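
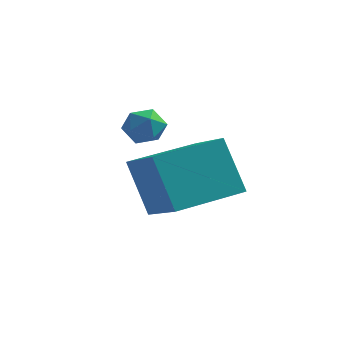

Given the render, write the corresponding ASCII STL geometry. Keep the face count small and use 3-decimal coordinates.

solid 
facet normal 0.066 -0.132 0.989
outer loop
vertex -0.119 2.049 4.22
vertex -0.568 1.577 4.187
vertex 0.064 1.43 4.125
endloop
endfacet
facet normal 0.688 0.093 0.720
outer loop
vertex -0.119 2.049 4.22
vertex 0.064 1.43 4.125
vertex 0.351 1.91 3.789
endloop
endfacet
facet normal 0.573 0.719 0.394
outer loop
vertex -0.119 2.049 4.22
vertex 0.351 1.91 3.789
vertex -0.104 2.353 3.643
endloop
endfacet
facet normal -0.118 0.880 0.460
outer loop
vertex -0.119 2.049 4.22
vertex -0.104 2.353 3.643
vertex -0.672 2.148 3.889
endloop
endfacet
facet normal -0.433 0.354 0.829
outer loop
vertex -0.119 2.049 4.22
vertex -0.672 2.148 3.889
vertex -0.568 1.577 4.187
endloop
endfacet
facet normal 0.898 -0.377 0.228
outer loop
vertex 0.351 1.91 3.789
vertex 0.064 1.43 4.125
vertex 0.192 1.352 3.491
endloop
endfacet
facet normal -0.107 -0.741 0.663
outer loop
vertex 0.064 1.43 4.125
vertex -0.568 1.577 4.187
vertex -0.376 1.147 3.737
endloop
endfacet
facet normal -0.914 0.045 0.404
outer loop
vertex -0.568 1.577 4.187
vertex -0.672 2.148 3.889
vertex -0.831 1.59 3.591
endloop
endfacet
facet normal -0.406 0.894 -0.192
outer loop
vertex -0.672 2.148 3.889
vertex -0.104 2.353 3.643
vertex -0.544 2.07 3.255
endloop
endfacet
facet normal 0.713 0.633 -0.301
outer loop
vertex -0.104 2.353 3.643
vertex 0.351 1.91 3.789
vertex 0.088 1.923 3.193
endloop
endfacet
facet normal 0.118 -0.880 -0.460
outer loop
vertex -0.361 1.451 3.16
vertex 0.192 1.352 3.491
vertex -0.376 1.147 3.737
endloop
endfacet
facet normal -0.573 -0.719 -0.394
outer loop
vertex -0.361 1.451 3.16
vertex -0.376 1.147 3.737
vertex -0.831 1.59 3.591
endloop
endfacet
facet normal -0.688 -0.093 -0.720
outer loop
vertex -0.361 1.451 3.16
vertex -0.831 1.59 3.591
vertex -0.544 2.07 3.255
endloop
endfacet
facet normal -0.066 0.132 -0.989
outer loop
vertex -0.361 1.451 3.16
vertex -0.544 2.07 3.255
vertex 0.088 1.923 3.193
endloop
endfacet
facet normal 0.433 -0.354 -0.829
outer loop
vertex -0.361 1.451 3.16
vertex 0.088 1.923 3.193
vertex 0.192 1.352 3.491
endloop
endfacet
facet normal 0.406 -0.894 0.192
outer loop
vertex -0.376 1.147 3.737
vertex 0.192 1.352 3.491
vertex 0.064 1.43 4.125
endloop
endfacet
facet normal -0.713 -0.633 0.301
outer loop
vertex -0.831 1.59 3.591
vertex -0.376 1.147 3.737
vertex -0.568 1.577 4.187
endloop
endfacet
facet normal -0.898 0.377 -0.228
outer loop
vertex -0.544 2.07 3.255
vertex -0.831 1.59 3.591
vertex -0.672 2.148 3.889
endloop
endfacet
facet normal 0.107 0.741 -0.663
outer loop
vertex 0.088 1.923 3.193
vertex -0.544 2.07 3.255
vertex -0.104 2.353 3.643
endloop
endfacet
facet normal 0.914 -0.045 -0.404
outer loop
vertex 0.192 1.352 3.491
vertex 0.088 1.923 3.193
vertex 0.351 1.91 3.789
endloop
endfacet
facet normal -0.632 -0.764 -0.129
outer loop
vertex 1.365 -1.534 4.109
vertex 0.189 -0.427 3.314
vertex 2.107 -1.881 2.529
endloop
endfacet
facet normal 0.653 -0.615 0.442
outer loop
vertex 3.371 -0.353 2.786
vertex 1.365 -1.534 4.109
vertex 2.107 -1.881 2.529
endloop
endfacet
facet normal -0.632 -0.764 -0.128
outer loop
vertex 2.107 -1.881 2.529
vertex 0.189 -0.427 3.314
vertex 0.931 -0.775 1.733
endloop
endfacet
facet normal 0.417 -0.196 -0.888
outer loop
vertex 0.931 -0.775 1.733
vertex 3.371 -0.353 2.786
vertex 2.107 -1.881 2.529
endloop
endfacet
facet normal -0.417 0.195 0.888
outer loop
vertex 1.365 -1.534 4.109
vertex 1.453 1.101 3.571
vertex 0.189 -0.427 3.314
endloop
endfacet
facet normal 0.653 -0.615 0.442
outer loop
vertex 2.629 -0.005 4.367
vertex 1.365 -1.534 4.109
vertex 3.371 -0.353 2.786
endloop
endfacet
facet normal -0.417 0.195 0.888
outer loop
vertex 2.629 -0.005 4.367
vertex 1.453 1.101 3.571
vertex 1.365 -1.534 4.109
endloop
endfacet
facet normal -0.653 0.615 -0.442
outer loop
vertex 0.189 -0.427 3.314
vertex 1.453 1.101 3.571
vertex 0.931 -0.775 1.733
endloop
endfacet
facet normal 0.417 -0.195 -0.888
outer loop
vertex 2.195 0.754 1.991
vertex 3.371 -0.353 2.786
vertex 0.931 -0.775 1.733
endloop
endfacet
facet normal -0.653 0.615 -0.442
outer loop
vertex 0.931 -0.775 1.733
vertex 1.453 1.101 3.571
vertex 2.195 0.754 1.991
endloop
endfacet
facet normal 0.632 0.764 0.129
outer loop
vertex 2.195 0.754 1.991
vertex 2.629 -0.005 4.367
vertex 3.371 -0.353 2.786
endloop
endfacet
facet normal 0.632 0.764 0.129
outer loop
vertex 1.453 1.101 3.571
vertex 2.629 -0.005 4.367
vertex 2.195 0.754 1.991
endloop
endfacet

endsolid


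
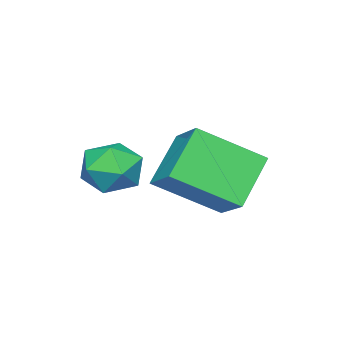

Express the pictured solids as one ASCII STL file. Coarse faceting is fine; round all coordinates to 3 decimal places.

solid 
facet normal -0.721 -0.028 0.692
outer loop
vertex -2.462 2.715 -0.943
vertex -3.56 4.152 -2.029
vertex -3.097 1.698 -1.646
endloop
endfacet
facet normal 0.521 -0.681 0.515
outer loop
vertex -1.82 1.748 -2.871
vertex -2.462 2.715 -0.943
vertex -3.097 1.698 -1.646
endloop
endfacet
facet normal -0.722 -0.028 0.692
outer loop
vertex -3.097 1.698 -1.646
vertex -3.56 4.152 -2.029
vertex -4.195 3.135 -2.733
endloop
endfacet
facet normal -0.457 -0.732 -0.506
outer loop
vertex -4.195 3.135 -2.733
vertex -1.82 1.748 -2.871
vertex -3.097 1.698 -1.646
endloop
endfacet
facet normal 0.457 0.732 0.506
outer loop
vertex -2.462 2.715 -0.943
vertex -2.283 4.202 -3.254
vertex -3.56 4.152 -2.029
endloop
endfacet
facet normal 0.520 -0.681 0.515
outer loop
vertex -1.185 2.765 -2.167
vertex -2.462 2.715 -0.943
vertex -1.82 1.748 -2.871
endloop
endfacet
facet normal 0.457 0.732 0.506
outer loop
vertex -1.185 2.765 -2.167
vertex -2.283 4.202 -3.254
vertex -2.462 2.715 -0.943
endloop
endfacet
facet normal -0.520 0.681 -0.515
outer loop
vertex -3.56 4.152 -2.029
vertex -2.283 4.202 -3.254
vertex -4.195 3.135 -2.733
endloop
endfacet
facet normal -0.457 -0.732 -0.506
outer loop
vertex -2.918 3.185 -3.957
vertex -1.82 1.748 -2.871
vertex -4.195 3.135 -2.733
endloop
endfacet
facet normal -0.520 0.681 -0.515
outer loop
vertex -4.195 3.135 -2.733
vertex -2.283 4.202 -3.254
vertex -2.918 3.185 -3.957
endloop
endfacet
facet normal 0.721 0.028 -0.692
outer loop
vertex -2.918 3.185 -3.957
vertex -1.185 2.765 -2.167
vertex -1.82 1.748 -2.871
endloop
endfacet
facet normal 0.721 0.028 -0.692
outer loop
vertex -2.283 4.202 -3.254
vertex -1.185 2.765 -2.167
vertex -2.918 3.185 -3.957
endloop
endfacet
facet normal -0.927 -0.340 0.157
outer loop
vertex -2.524 0.841 -2.711
vertex -2.192 -0.031 -2.637
vertex -2.261 0.51 -1.876
endloop
endfacet
facet normal -0.856 0.328 0.400
outer loop
vertex -2.524 0.841 -2.711
vertex -2.261 0.51 -1.876
vertex -2.041 1.385 -2.124
endloop
endfacet
facet normal -0.655 0.741 -0.147
outer loop
vertex -2.524 0.841 -2.711
vertex -2.041 1.385 -2.124
vertex -1.836 1.385 -3.037
endloop
endfacet
facet normal -0.604 0.328 -0.727
outer loop
vertex -2.524 0.841 -2.711
vertex -1.836 1.385 -3.037
vertex -1.93 0.51 -3.354
endloop
endfacet
facet normal -0.772 -0.339 -0.538
outer loop
vertex -2.524 0.841 -2.711
vertex -1.93 0.51 -3.354
vertex -2.192 -0.031 -2.637
endloop
endfacet
facet normal -0.330 0.333 0.883
outer loop
vertex -2.041 1.385 -2.124
vertex -2.261 0.51 -1.876
vertex -1.41 0.85 -1.686
endloop
endfacet
facet normal -0.446 -0.748 0.491
outer loop
vertex -2.261 0.51 -1.876
vertex -2.192 -0.031 -2.637
vertex -1.504 -0.025 -2.003
endloop
endfacet
facet normal -0.193 -0.748 -0.635
outer loop
vertex -2.192 -0.031 -2.637
vertex -1.93 0.51 -3.354
vertex -1.299 -0.025 -2.916
endloop
endfacet
facet normal 0.077 0.332 -0.940
outer loop
vertex -1.93 0.51 -3.354
vertex -1.836 1.385 -3.037
vertex -1.079 0.85 -3.164
endloop
endfacet
facet normal -0.007 1.000 -0.002
outer loop
vertex -1.836 1.385 -3.037
vertex -2.041 1.385 -2.124
vertex -1.148 1.391 -2.403
endloop
endfacet
facet normal 0.604 -0.328 0.727
outer loop
vertex -0.816 0.519 -2.329
vertex -1.41 0.85 -1.686
vertex -1.504 -0.025 -2.003
endloop
endfacet
facet normal 0.655 -0.741 0.147
outer loop
vertex -0.816 0.519 -2.329
vertex -1.504 -0.025 -2.003
vertex -1.299 -0.025 -2.916
endloop
endfacet
facet normal 0.856 -0.328 -0.400
outer loop
vertex -0.816 0.519 -2.329
vertex -1.299 -0.025 -2.916
vertex -1.079 0.85 -3.164
endloop
endfacet
facet normal 0.927 0.340 -0.157
outer loop
vertex -0.816 0.519 -2.329
vertex -1.079 0.85 -3.164
vertex -1.148 1.391 -2.403
endloop
endfacet
facet normal 0.772 0.339 0.538
outer loop
vertex -0.816 0.519 -2.329
vertex -1.148 1.391 -2.403
vertex -1.41 0.85 -1.686
endloop
endfacet
facet normal -0.077 -0.332 0.940
outer loop
vertex -1.504 -0.025 -2.003
vertex -1.41 0.85 -1.686
vertex -2.261 0.51 -1.876
endloop
endfacet
facet normal 0.007 -1.000 0.002
outer loop
vertex -1.299 -0.025 -2.916
vertex -1.504 -0.025 -2.003
vertex -2.192 -0.031 -2.637
endloop
endfacet
facet normal 0.330 -0.333 -0.883
outer loop
vertex -1.079 0.85 -3.164
vertex -1.299 -0.025 -2.916
vertex -1.93 0.51 -3.354
endloop
endfacet
facet normal 0.446 0.748 -0.491
outer loop
vertex -1.148 1.391 -2.403
vertex -1.079 0.85 -3.164
vertex -1.836 1.385 -3.037
endloop
endfacet
facet normal 0.193 0.748 0.635
outer loop
vertex -1.41 0.85 -1.686
vertex -1.148 1.391 -2.403
vertex -2.041 1.385 -2.124
endloop
endfacet

endsolid


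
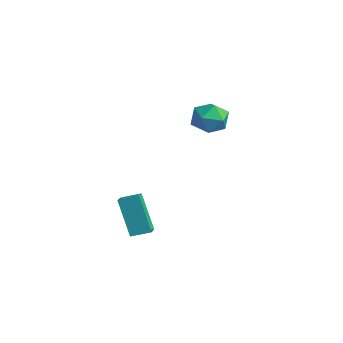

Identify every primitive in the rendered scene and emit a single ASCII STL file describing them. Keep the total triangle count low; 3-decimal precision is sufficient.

solid 
facet normal -0.359 -0.011 0.933
outer loop
vertex -0.576 2.739 3.305
vertex -0.409 1.723 3.357
vertex 0.327 2.382 3.648
endloop
endfacet
facet normal -0.054 0.617 0.785
outer loop
vertex -0.576 2.739 3.305
vertex 0.327 2.382 3.648
vertex 0.301 3.191 3.01
endloop
endfacet
facet normal -0.388 0.895 0.219
outer loop
vertex -0.576 2.739 3.305
vertex 0.301 3.191 3.01
vertex -0.452 3.032 2.325
endloop
endfacet
facet normal -0.898 0.439 0.018
outer loop
vertex -0.576 2.739 3.305
vertex -0.452 3.032 2.325
vertex -0.891 2.125 2.54
endloop
endfacet
facet normal -0.880 -0.121 0.460
outer loop
vertex -0.576 2.739 3.305
vertex -0.891 2.125 2.54
vertex -0.409 1.723 3.357
endloop
endfacet
facet normal 0.625 0.496 0.603
outer loop
vertex 0.301 3.191 3.01
vertex 0.327 2.382 3.648
vertex 1.011 2.455 2.88
endloop
endfacet
facet normal 0.132 -0.520 0.844
outer loop
vertex 0.327 2.382 3.648
vertex -0.409 1.723 3.357
vertex 0.572 1.548 3.095
endloop
endfacet
facet normal -0.711 -0.699 0.075
outer loop
vertex -0.409 1.723 3.357
vertex -0.891 2.125 2.54
vertex -0.181 1.389 2.41
endloop
endfacet
facet normal -0.740 0.207 -0.640
outer loop
vertex -0.891 2.125 2.54
vertex -0.452 3.032 2.325
vertex -0.207 2.198 1.772
endloop
endfacet
facet normal 0.085 0.946 -0.313
outer loop
vertex -0.452 3.032 2.325
vertex 0.301 3.191 3.01
vertex 0.529 2.857 2.063
endloop
endfacet
facet normal 0.898 -0.439 -0.018
outer loop
vertex 0.696 1.841 2.115
vertex 1.011 2.455 2.88
vertex 0.572 1.548 3.095
endloop
endfacet
facet normal 0.388 -0.895 -0.219
outer loop
vertex 0.696 1.841 2.115
vertex 0.572 1.548 3.095
vertex -0.181 1.389 2.41
endloop
endfacet
facet normal 0.054 -0.617 -0.785
outer loop
vertex 0.696 1.841 2.115
vertex -0.181 1.389 2.41
vertex -0.207 2.198 1.772
endloop
endfacet
facet normal 0.359 0.011 -0.933
outer loop
vertex 0.696 1.841 2.115
vertex -0.207 2.198 1.772
vertex 0.529 2.857 2.063
endloop
endfacet
facet normal 0.880 0.121 -0.460
outer loop
vertex 0.696 1.841 2.115
vertex 0.529 2.857 2.063
vertex 1.011 2.455 2.88
endloop
endfacet
facet normal 0.740 -0.207 0.640
outer loop
vertex 0.572 1.548 3.095
vertex 1.011 2.455 2.88
vertex 0.327 2.382 3.648
endloop
endfacet
facet normal -0.085 -0.946 0.313
outer loop
vertex -0.181 1.389 2.41
vertex 0.572 1.548 3.095
vertex -0.409 1.723 3.357
endloop
endfacet
facet normal -0.625 -0.496 -0.603
outer loop
vertex -0.207 2.198 1.772
vertex -0.181 1.389 2.41
vertex -0.891 2.125 2.54
endloop
endfacet
facet normal -0.132 0.520 -0.844
outer loop
vertex 0.529 2.857 2.063
vertex -0.207 2.198 1.772
vertex -0.452 3.032 2.325
endloop
endfacet
facet normal 0.711 0.699 -0.075
outer loop
vertex 1.011 2.455 2.88
vertex 0.529 2.857 2.063
vertex 0.301 3.191 3.01
endloop
endfacet
facet normal -0.757 0.579 -0.304
outer loop
vertex 2.826 -3.991 0.315
vertex 3.32 -3.195 0.6
vertex 3.699 -3.85 -1.59
endloop
endfacet
facet normal -0.504 -0.813 -0.291
outer loop
vertex 4.32 -4.325 -1.34
vertex 2.826 -3.991 0.315
vertex 3.699 -3.85 -1.59
endloop
endfacet
facet normal -0.756 0.579 -0.304
outer loop
vertex 3.699 -3.85 -1.59
vertex 3.32 -3.195 0.6
vertex 4.194 -3.054 -1.304
endloop
endfacet
facet normal 0.416 0.067 -0.907
outer loop
vertex 4.194 -3.054 -1.304
vertex 4.32 -4.325 -1.34
vertex 3.699 -3.85 -1.59
endloop
endfacet
facet normal -0.416 -0.067 0.907
outer loop
vertex 2.826 -3.991 0.315
vertex 3.941 -3.67 0.85
vertex 3.32 -3.195 0.6
endloop
endfacet
facet normal -0.505 -0.812 -0.292
outer loop
vertex 3.446 -4.466 0.564
vertex 2.826 -3.991 0.315
vertex 4.32 -4.325 -1.34
endloop
endfacet
facet normal -0.416 -0.067 0.907
outer loop
vertex 3.446 -4.466 0.564
vertex 3.941 -3.67 0.85
vertex 2.826 -3.991 0.315
endloop
endfacet
facet normal 0.504 0.813 0.292
outer loop
vertex 3.32 -3.195 0.6
vertex 3.941 -3.67 0.85
vertex 4.194 -3.054 -1.304
endloop
endfacet
facet normal 0.416 0.067 -0.907
outer loop
vertex 4.814 -3.529 -1.055
vertex 4.32 -4.325 -1.34
vertex 4.194 -3.054 -1.304
endloop
endfacet
facet normal 0.505 0.812 0.292
outer loop
vertex 4.194 -3.054 -1.304
vertex 3.941 -3.67 0.85
vertex 4.814 -3.529 -1.055
endloop
endfacet
facet normal 0.757 -0.579 0.304
outer loop
vertex 4.814 -3.529 -1.055
vertex 3.446 -4.466 0.564
vertex 4.32 -4.325 -1.34
endloop
endfacet
facet normal 0.756 -0.579 0.304
outer loop
vertex 3.941 -3.67 0.85
vertex 3.446 -4.466 0.564
vertex 4.814 -3.529 -1.055
endloop
endfacet

endsolid


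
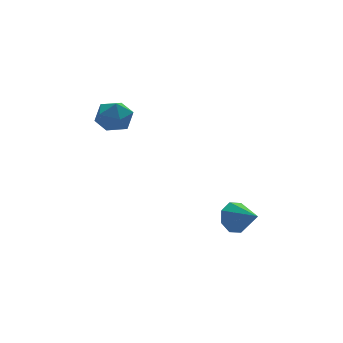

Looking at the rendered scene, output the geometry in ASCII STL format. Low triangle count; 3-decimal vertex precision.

solid 
facet normal -0.477 0.879 0.002
outer loop
vertex -3.724 2.86 2.268
vertex -4.361 2.514 2.234
vertex -4.068 2.672 2.879
endloop
endfacet
facet normal 0.138 0.922 0.362
outer loop
vertex -3.724 2.86 2.268
vertex -4.068 2.672 2.879
vertex -3.35 2.585 2.826
endloop
endfacet
facet normal 0.668 0.740 -0.083
outer loop
vertex -3.724 2.86 2.268
vertex -3.35 2.585 2.826
vertex -3.199 2.373 2.149
endloop
endfacet
facet normal 0.379 0.584 -0.718
outer loop
vertex -3.724 2.86 2.268
vertex -3.199 2.373 2.149
vertex -3.824 2.329 1.783
endloop
endfacet
facet normal -0.328 0.670 -0.666
outer loop
vertex -3.724 2.86 2.268
vertex -3.824 2.329 1.783
vertex -4.361 2.514 2.234
endloop
endfacet
facet normal 0.119 0.443 0.888
outer loop
vertex -3.35 2.585 2.826
vertex -4.068 2.672 2.879
vertex -3.756 2.071 3.137
endloop
endfacet
facet normal -0.876 0.374 0.306
outer loop
vertex -4.068 2.672 2.879
vertex -4.361 2.514 2.234
vertex -4.381 2.027 2.771
endloop
endfacet
facet normal -0.636 0.035 -0.771
outer loop
vertex -4.361 2.514 2.234
vertex -3.824 2.329 1.783
vertex -4.23 1.815 2.094
endloop
endfacet
facet normal 0.508 -0.103 -0.855
outer loop
vertex -3.824 2.329 1.783
vertex -3.199 2.373 2.149
vertex -3.512 1.728 2.041
endloop
endfacet
facet normal 0.974 0.148 0.171
outer loop
vertex -3.199 2.373 2.149
vertex -3.35 2.585 2.826
vertex -3.219 1.886 2.686
endloop
endfacet
facet normal -0.379 -0.584 0.718
outer loop
vertex -3.856 1.54 2.652
vertex -3.756 2.071 3.137
vertex -4.381 2.027 2.771
endloop
endfacet
facet normal -0.668 -0.740 0.083
outer loop
vertex -3.856 1.54 2.652
vertex -4.381 2.027 2.771
vertex -4.23 1.815 2.094
endloop
endfacet
facet normal -0.138 -0.922 -0.362
outer loop
vertex -3.856 1.54 2.652
vertex -4.23 1.815 2.094
vertex -3.512 1.728 2.041
endloop
endfacet
facet normal 0.477 -0.879 -0.002
outer loop
vertex -3.856 1.54 2.652
vertex -3.512 1.728 2.041
vertex -3.219 1.886 2.686
endloop
endfacet
facet normal 0.328 -0.670 0.666
outer loop
vertex -3.856 1.54 2.652
vertex -3.219 1.886 2.686
vertex -3.756 2.071 3.137
endloop
endfacet
facet normal -0.508 0.103 0.855
outer loop
vertex -4.381 2.027 2.771
vertex -3.756 2.071 3.137
vertex -4.068 2.672 2.879
endloop
endfacet
facet normal -0.974 -0.148 -0.171
outer loop
vertex -4.23 1.815 2.094
vertex -4.381 2.027 2.771
vertex -4.361 2.514 2.234
endloop
endfacet
facet normal -0.119 -0.443 -0.888
outer loop
vertex -3.512 1.728 2.041
vertex -4.23 1.815 2.094
vertex -3.824 2.329 1.783
endloop
endfacet
facet normal 0.876 -0.374 -0.306
outer loop
vertex -3.219 1.886 2.686
vertex -3.512 1.728 2.041
vertex -3.199 2.373 2.149
endloop
endfacet
facet normal 0.636 -0.035 0.771
outer loop
vertex -3.756 2.071 3.137
vertex -3.219 1.886 2.686
vertex -3.35 2.585 2.826
endloop
endfacet
facet normal -0.302 0.840 -0.452
outer loop
vertex -0.722 -1.78 -1.359
vertex -1.208 -1.724 -0.93
vertex -0.592 -1.517 -0.957
endloop
endfacet
facet normal 0.950 -0.288 -0.119
outer loop
vertex -0.722 -1.78 -1.359
vertex -0.592 -1.517 -0.957
vertex -0.872 -2.656 -0.43
endloop
endfacet
facet normal -0.302 0.839 -0.453
outer loop
vertex -0.592 -1.517 -0.957
vertex -1.208 -1.724 -0.93
vertex -0.823 -1.375 -0.54
endloop
endfacet
facet normal 0.876 0.008 0.482
outer loop
vertex -0.592 -1.517 -0.957
vertex -0.823 -1.375 -0.54
vertex -0.872 -2.656 -0.43
endloop
endfacet
facet normal -0.303 0.839 -0.452
outer loop
vertex -0.823 -1.375 -0.54
vertex -1.208 -1.724 -0.93
vertex -1.279 -1.438 -0.351
endloop
endfacet
facet normal 0.374 0.065 0.925
outer loop
vertex -0.823 -1.375 -0.54
vertex -1.279 -1.438 -0.351
vertex -0.872 -2.656 -0.43
endloop
endfacet
facet normal -0.302 0.840 -0.452
outer loop
vertex -1.279 -1.438 -0.351
vertex -1.208 -1.724 -0.93
vertex -1.693 -1.668 -0.502
endloop
endfacet
facet normal -0.264 -0.150 0.953
outer loop
vertex -1.279 -1.438 -0.351
vertex -1.693 -1.668 -0.502
vertex -0.872 -2.656 -0.43
endloop
endfacet
facet normal -0.302 0.840 -0.452
outer loop
vertex -1.693 -1.668 -0.502
vertex -1.208 -1.724 -0.93
vertex -1.823 -1.931 -0.904
endloop
endfacet
facet normal -0.662 -0.511 0.548
outer loop
vertex -1.693 -1.668 -0.502
vertex -1.823 -1.931 -0.904
vertex -0.872 -2.656 -0.43
endloop
endfacet
facet normal -0.302 0.839 -0.452
outer loop
vertex -1.823 -1.931 -0.904
vertex -1.208 -1.724 -0.93
vertex -1.593 -2.073 -1.321
endloop
endfacet
facet normal -0.589 -0.806 -0.051
outer loop
vertex -1.823 -1.931 -0.904
vertex -1.593 -2.073 -1.321
vertex -0.872 -2.656 -0.43
endloop
endfacet
facet normal -0.303 0.840 -0.451
outer loop
vertex -1.593 -2.073 -1.321
vertex -1.208 -1.724 -0.93
vertex -1.137 -2.01 -1.51
endloop
endfacet
facet normal -0.086 -0.864 -0.496
outer loop
vertex -1.593 -2.073 -1.321
vertex -1.137 -2.01 -1.51
vertex -0.872 -2.656 -0.43
endloop
endfacet
facet normal -0.301 0.840 -0.451
outer loop
vertex -1.137 -2.01 -1.51
vertex -1.208 -1.724 -0.93
vertex -0.722 -1.78 -1.359
endloop
endfacet
facet normal 0.551 -0.650 -0.524
outer loop
vertex -1.137 -2.01 -1.51
vertex -0.722 -1.78 -1.359
vertex -0.872 -2.656 -0.43
endloop
endfacet

endsolid


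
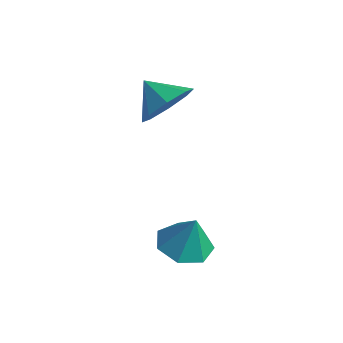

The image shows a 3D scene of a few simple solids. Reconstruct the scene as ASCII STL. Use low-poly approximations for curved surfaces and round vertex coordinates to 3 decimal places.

solid 
facet normal -0.282 -0.088 -0.955
outer loop
vertex 0.059 -0.167 -2.307
vertex -0.496 0.599 -2.214
vertex 0.415 0.556 -2.479
endloop
endfacet
facet normal 0.877 -0.355 0.323
outer loop
vertex 0.059 -0.167 -2.307
vertex 0.415 0.556 -2.479
vertex -0.104 0.721 -0.886
endloop
endfacet
facet normal -0.282 -0.089 -0.955
outer loop
vertex 0.415 0.556 -2.479
vertex -0.496 0.599 -2.214
vertex 0.086 1.311 -2.452
endloop
endfacet
facet normal 0.891 0.379 0.251
outer loop
vertex 0.415 0.556 -2.479
vertex 0.086 1.311 -2.452
vertex -0.104 0.721 -0.886
endloop
endfacet
facet normal -0.283 -0.088 -0.955
outer loop
vertex 0.086 1.311 -2.452
vertex -0.496 0.599 -2.214
vertex -0.682 1.53 -2.245
endloop
endfacet
facet normal 0.345 0.864 0.367
outer loop
vertex 0.086 1.311 -2.452
vertex -0.682 1.53 -2.245
vertex -0.104 0.721 -0.886
endloop
endfacet
facet normal -0.282 -0.088 -0.955
outer loop
vertex -0.682 1.53 -2.245
vertex -0.496 0.599 -2.214
vertex -1.309 1.047 -2.015
endloop
endfacet
facet normal -0.350 0.732 0.585
outer loop
vertex -0.682 1.53 -2.245
vertex -1.309 1.047 -2.015
vertex -0.104 0.721 -0.886
endloop
endfacet
facet normal -0.282 -0.088 -0.955
outer loop
vertex -1.309 1.047 -2.015
vertex -0.496 0.599 -2.214
vertex -1.325 0.227 -1.935
endloop
endfacet
facet normal -0.669 0.085 0.738
outer loop
vertex -1.309 1.047 -2.015
vertex -1.325 0.227 -1.935
vertex -0.104 0.721 -0.886
endloop
endfacet
facet normal -0.282 -0.088 -0.955
outer loop
vertex -1.325 0.227 -1.935
vertex -0.496 0.599 -2.214
vertex -0.716 -0.313 -2.065
endloop
endfacet
facet normal -0.373 -0.593 0.714
outer loop
vertex -1.325 0.227 -1.935
vertex -0.716 -0.313 -2.065
vertex -0.104 0.721 -0.886
endloop
endfacet
facet normal -0.282 -0.088 -0.955
outer loop
vertex -0.716 -0.313 -2.065
vertex -0.496 0.599 -2.214
vertex 0.059 -0.167 -2.307
endloop
endfacet
facet normal 0.314 -0.789 0.529
outer loop
vertex -0.716 -0.313 -2.065
vertex 0.059 -0.167 -2.307
vertex -0.104 0.721 -0.886
endloop
endfacet
facet normal 0.821 0.108 -0.561
outer loop
vertex -2.655 1.767 2.571
vertex -3.205 2.276 1.865
vertex -2.668 2.544 2.702
endloop
endfacet
facet normal -0.050 -0.167 0.985
outer loop
vertex -2.655 1.767 2.571
vertex -2.668 2.544 2.702
vertex -4.215 2.144 2.555
endloop
endfacet
facet normal 0.821 0.108 -0.561
outer loop
vertex -2.668 2.544 2.702
vertex -3.205 2.276 1.865
vertex -2.996 3.165 2.342
endloop
endfacet
facet normal -0.192 0.414 0.890
outer loop
vertex -2.668 2.544 2.702
vertex -2.996 3.165 2.342
vertex -4.215 2.144 2.555
endloop
endfacet
facet normal 0.821 0.108 -0.561
outer loop
vertex -2.996 3.165 2.342
vertex -3.205 2.276 1.865
vertex -3.446 3.264 1.703
endloop
endfacet
facet normal -0.515 0.714 0.474
outer loop
vertex -2.996 3.165 2.342
vertex -3.446 3.264 1.703
vertex -4.215 2.144 2.555
endloop
endfacet
facet normal 0.821 0.108 -0.561
outer loop
vertex -3.446 3.264 1.703
vertex -3.205 2.276 1.865
vertex -3.755 2.785 1.158
endloop
endfacet
facet normal -0.831 0.557 -0.018
outer loop
vertex -3.446 3.264 1.703
vertex -3.755 2.785 1.158
vertex -4.215 2.144 2.555
endloop
endfacet
facet normal 0.821 0.108 -0.561
outer loop
vertex -3.755 2.785 1.158
vertex -3.205 2.276 1.865
vertex -3.742 2.008 1.028
endloop
endfacet
facet normal -0.954 0.034 -0.298
outer loop
vertex -3.755 2.785 1.158
vertex -3.742 2.008 1.028
vertex -4.215 2.144 2.555
endloop
endfacet
facet normal 0.821 0.107 -0.561
outer loop
vertex -3.742 2.008 1.028
vertex -3.205 2.276 1.865
vertex -3.415 1.388 1.388
endloop
endfacet
facet normal -0.813 -0.546 -0.203
outer loop
vertex -3.742 2.008 1.028
vertex -3.415 1.388 1.388
vertex -4.215 2.144 2.555
endloop
endfacet
facet normal 0.821 0.107 -0.561
outer loop
vertex -3.415 1.388 1.388
vertex -3.205 2.276 1.865
vertex -2.965 1.288 2.027
endloop
endfacet
facet normal -0.489 -0.846 0.212
outer loop
vertex -3.415 1.388 1.388
vertex -2.965 1.288 2.027
vertex -4.215 2.144 2.555
endloop
endfacet
facet normal 0.820 0.107 -0.562
outer loop
vertex -2.965 1.288 2.027
vertex -3.205 2.276 1.865
vertex -2.655 1.767 2.571
endloop
endfacet
facet normal -0.173 -0.688 0.705
outer loop
vertex -2.965 1.288 2.027
vertex -2.655 1.767 2.571
vertex -4.215 2.144 2.555
endloop
endfacet

endsolid


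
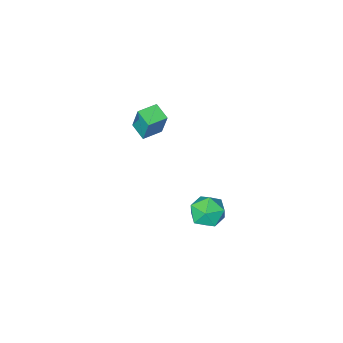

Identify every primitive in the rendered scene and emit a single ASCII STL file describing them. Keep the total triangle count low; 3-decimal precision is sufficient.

solid 
facet normal -0.999 -0.042 -0.002
outer loop
vertex -3.916 -4.04 -1.157
vertex -3.961 -2.96 -1.52
vertex -3.888 -4.612 -2.863
endloop
endfacet
facet normal 0.039 -0.947 0.318
outer loop
vertex -2.659 -4.56 -2.86
vertex -3.916 -4.04 -1.157
vertex -3.888 -4.612 -2.863
endloop
endfacet
facet normal -0.999 -0.042 -0.002
outer loop
vertex -3.888 -4.612 -2.863
vertex -3.961 -2.96 -1.52
vertex -3.933 -3.533 -3.226
endloop
endfacet
facet normal 0.016 -0.318 -0.948
outer loop
vertex -3.933 -3.533 -3.226
vertex -2.659 -4.56 -2.86
vertex -3.888 -4.612 -2.863
endloop
endfacet
facet normal -0.016 0.318 0.948
outer loop
vertex -3.916 -4.04 -1.157
vertex -2.732 -2.908 -1.517
vertex -3.961 -2.96 -1.52
endloop
endfacet
facet normal 0.040 -0.947 0.319
outer loop
vertex -2.687 -3.987 -1.154
vertex -3.916 -4.04 -1.157
vertex -2.659 -4.56 -2.86
endloop
endfacet
facet normal -0.016 0.318 0.948
outer loop
vertex -2.687 -3.987 -1.154
vertex -2.732 -2.908 -1.517
vertex -3.916 -4.04 -1.157
endloop
endfacet
facet normal -0.039 0.947 -0.319
outer loop
vertex -3.961 -2.96 -1.52
vertex -2.732 -2.908 -1.517
vertex -3.933 -3.533 -3.226
endloop
endfacet
facet normal 0.016 -0.318 -0.948
outer loop
vertex -2.704 -3.48 -3.223
vertex -2.659 -4.56 -2.86
vertex -3.933 -3.533 -3.226
endloop
endfacet
facet normal -0.040 0.947 -0.318
outer loop
vertex -3.933 -3.533 -3.226
vertex -2.732 -2.908 -1.517
vertex -2.704 -3.48 -3.223
endloop
endfacet
facet normal 0.999 0.042 0.002
outer loop
vertex -2.704 -3.48 -3.223
vertex -2.687 -3.987 -1.154
vertex -2.659 -4.56 -2.86
endloop
endfacet
facet normal 0.999 0.042 0.002
outer loop
vertex -2.732 -2.908 -1.517
vertex -2.687 -3.987 -1.154
vertex -2.704 -3.48 -3.223
endloop
endfacet
facet normal -0.921 0.381 0.077
outer loop
vertex -3.398 3.816 -4.15
vertex -3.614 3.125 -3.316
vertex -3.185 4.122 -3.111
endloop
endfacet
facet normal -0.462 0.872 -0.162
outer loop
vertex -3.398 3.816 -4.15
vertex -3.185 4.122 -3.111
vertex -2.464 4.355 -3.913
endloop
endfacet
facet normal -0.167 0.625 -0.763
outer loop
vertex -3.398 3.816 -4.15
vertex -2.464 4.355 -3.913
vertex -2.447 3.503 -4.615
endloop
endfacet
facet normal -0.444 -0.019 -0.896
outer loop
vertex -3.398 3.816 -4.15
vertex -2.447 3.503 -4.615
vertex -3.158 2.743 -4.246
endloop
endfacet
facet normal -0.911 -0.170 -0.377
outer loop
vertex -3.398 3.816 -4.15
vertex -3.158 2.743 -4.246
vertex -3.614 3.125 -3.316
endloop
endfacet
facet normal 0.056 0.944 0.325
outer loop
vertex -2.464 4.355 -3.913
vertex -3.185 4.122 -3.111
vertex -2.102 3.997 -2.934
endloop
endfacet
facet normal -0.687 0.150 0.711
outer loop
vertex -3.185 4.122 -3.111
vertex -3.614 3.125 -3.316
vertex -2.813 3.237 -2.565
endloop
endfacet
facet normal -0.670 -0.742 -0.024
outer loop
vertex -3.614 3.125 -3.316
vertex -3.158 2.743 -4.246
vertex -2.796 2.385 -3.267
endloop
endfacet
facet normal 0.084 -0.498 -0.863
outer loop
vertex -3.158 2.743 -4.246
vertex -2.447 3.503 -4.615
vertex -2.075 2.618 -4.069
endloop
endfacet
facet normal 0.532 0.545 -0.648
outer loop
vertex -2.447 3.503 -4.615
vertex -2.464 4.355 -3.913
vertex -1.646 3.615 -3.864
endloop
endfacet
facet normal 0.444 0.019 0.896
outer loop
vertex -1.862 2.924 -3.03
vertex -2.102 3.997 -2.934
vertex -2.813 3.237 -2.565
endloop
endfacet
facet normal 0.167 -0.625 0.763
outer loop
vertex -1.862 2.924 -3.03
vertex -2.813 3.237 -2.565
vertex -2.796 2.385 -3.267
endloop
endfacet
facet normal 0.462 -0.872 0.162
outer loop
vertex -1.862 2.924 -3.03
vertex -2.796 2.385 -3.267
vertex -2.075 2.618 -4.069
endloop
endfacet
facet normal 0.921 -0.381 -0.077
outer loop
vertex -1.862 2.924 -3.03
vertex -2.075 2.618 -4.069
vertex -1.646 3.615 -3.864
endloop
endfacet
facet normal 0.911 0.170 0.377
outer loop
vertex -1.862 2.924 -3.03
vertex -1.646 3.615 -3.864
vertex -2.102 3.997 -2.934
endloop
endfacet
facet normal -0.084 0.498 0.863
outer loop
vertex -2.813 3.237 -2.565
vertex -2.102 3.997 -2.934
vertex -3.185 4.122 -3.111
endloop
endfacet
facet normal -0.532 -0.545 0.648
outer loop
vertex -2.796 2.385 -3.267
vertex -2.813 3.237 -2.565
vertex -3.614 3.125 -3.316
endloop
endfacet
facet normal -0.056 -0.944 -0.325
outer loop
vertex -2.075 2.618 -4.069
vertex -2.796 2.385 -3.267
vertex -3.158 2.743 -4.246
endloop
endfacet
facet normal 0.687 -0.150 -0.711
outer loop
vertex -1.646 3.615 -3.864
vertex -2.075 2.618 -4.069
vertex -2.447 3.503 -4.615
endloop
endfacet
facet normal 0.670 0.742 0.024
outer loop
vertex -2.102 3.997 -2.934
vertex -1.646 3.615 -3.864
vertex -2.464 4.355 -3.913
endloop
endfacet

endsolid


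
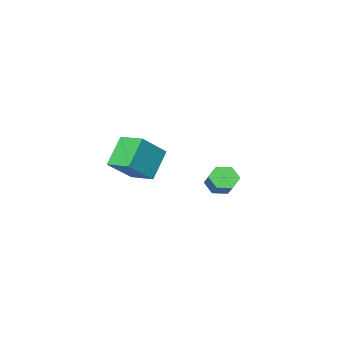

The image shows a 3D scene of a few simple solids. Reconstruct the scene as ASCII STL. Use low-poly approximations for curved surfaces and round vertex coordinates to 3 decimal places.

solid 
facet normal -0.371 -0.689 -0.622
outer loop
vertex -2.297 -0.169 0.761
vertex -2.859 0.191 0.697
vertex -2.345 0.293 0.278
endloop
endfacet
facet normal 0.926 -0.223 -0.305
outer loop
vertex -2.297 -0.169 0.761
vertex -2.345 0.293 0.278
vertex -1.9 0.568 1.427
endloop
endfacet
facet normal 0.926 -0.222 -0.305
outer loop
vertex -1.9 0.568 1.427
vertex -2.345 0.293 0.278
vertex -1.948 1.03 0.945
endloop
endfacet
facet normal 0.372 0.688 0.623
outer loop
vertex -1.9 0.568 1.427
vertex -1.948 1.03 0.945
vertex -2.461 0.929 1.363
endloop
endfacet
facet normal -0.372 -0.688 -0.623
outer loop
vertex -2.345 0.293 0.278
vertex -2.859 0.191 0.697
vertex -2.906 0.654 0.214
endloop
endfacet
facet normal 0.401 0.486 -0.776
outer loop
vertex -2.345 0.293 0.278
vertex -2.906 0.654 0.214
vertex -1.948 1.03 0.945
endloop
endfacet
facet normal 0.402 0.485 -0.777
outer loop
vertex -1.948 1.03 0.945
vertex -2.906 0.654 0.214
vertex -2.509 1.391 0.88
endloop
endfacet
facet normal 0.371 0.689 0.622
outer loop
vertex -1.948 1.03 0.945
vertex -2.509 1.391 0.88
vertex -2.461 0.929 1.363
endloop
endfacet
facet normal -0.372 -0.688 -0.623
outer loop
vertex -2.906 0.654 0.214
vertex -2.859 0.191 0.697
vertex -3.42 0.552 0.633
endloop
endfacet
facet normal -0.525 0.709 -0.471
outer loop
vertex -2.906 0.654 0.214
vertex -3.42 0.552 0.633
vertex -2.509 1.391 0.88
endloop
endfacet
facet normal -0.525 0.709 -0.471
outer loop
vertex -2.509 1.391 0.88
vertex -3.42 0.552 0.633
vertex -3.023 1.289 1.299
endloop
endfacet
facet normal 0.371 0.689 0.622
outer loop
vertex -2.509 1.391 0.88
vertex -3.023 1.289 1.299
vertex -2.461 0.929 1.363
endloop
endfacet
facet normal -0.372 -0.688 -0.623
outer loop
vertex -3.42 0.552 0.633
vertex -2.859 0.191 0.697
vertex -3.372 0.09 1.115
endloop
endfacet
facet normal -0.926 0.223 0.306
outer loop
vertex -3.42 0.552 0.633
vertex -3.372 0.09 1.115
vertex -3.023 1.289 1.299
endloop
endfacet
facet normal -0.926 0.223 0.305
outer loop
vertex -3.023 1.289 1.299
vertex -3.372 0.09 1.115
vertex -2.975 0.827 1.782
endloop
endfacet
facet normal 0.371 0.689 0.622
outer loop
vertex -3.023 1.289 1.299
vertex -2.975 0.827 1.782
vertex -2.461 0.929 1.363
endloop
endfacet
facet normal -0.371 -0.689 -0.622
outer loop
vertex -3.372 0.09 1.115
vertex -2.859 0.191 0.697
vertex -2.811 -0.271 1.18
endloop
endfacet
facet normal -0.402 -0.486 0.776
outer loop
vertex -3.372 0.09 1.115
vertex -2.811 -0.271 1.18
vertex -2.975 0.827 1.782
endloop
endfacet
facet normal -0.401 -0.486 0.777
outer loop
vertex -2.975 0.827 1.782
vertex -2.811 -0.271 1.18
vertex -2.414 0.466 1.846
endloop
endfacet
facet normal 0.372 0.688 0.623
outer loop
vertex -2.975 0.827 1.782
vertex -2.414 0.466 1.846
vertex -2.461 0.929 1.363
endloop
endfacet
facet normal -0.371 -0.689 -0.622
outer loop
vertex -2.811 -0.271 1.18
vertex -2.859 0.191 0.697
vertex -2.297 -0.169 0.761
endloop
endfacet
facet normal 0.525 -0.709 0.471
outer loop
vertex -2.811 -0.271 1.18
vertex -2.297 -0.169 0.761
vertex -2.414 0.466 1.846
endloop
endfacet
facet normal 0.525 -0.709 0.471
outer loop
vertex -2.414 0.466 1.846
vertex -2.297 -0.169 0.761
vertex -1.9 0.568 1.427
endloop
endfacet
facet normal 0.372 0.688 0.623
outer loop
vertex -2.414 0.466 1.846
vertex -1.9 0.568 1.427
vertex -2.461 0.929 1.363
endloop
endfacet
facet normal -0.770 -0.002 -0.638
outer loop
vertex 1.205 0.212 3.677
vertex 1.034 1.382 3.879
vertex 2.169 0.554 2.512
endloop
endfacet
facet normal 0.143 -0.975 -0.168
outer loop
vertex 3.386 0.558 3.521
vertex 1.205 0.212 3.677
vertex 2.169 0.554 2.512
endloop
endfacet
facet normal -0.770 -0.002 -0.638
outer loop
vertex 2.169 0.554 2.512
vertex 1.034 1.382 3.879
vertex 1.998 1.725 2.715
endloop
endfacet
facet normal 0.622 0.221 -0.751
outer loop
vertex 1.998 1.725 2.715
vertex 3.386 0.558 3.521
vertex 2.169 0.554 2.512
endloop
endfacet
facet normal -0.622 -0.221 0.751
outer loop
vertex 1.205 0.212 3.677
vertex 2.251 1.386 4.888
vertex 1.034 1.382 3.879
endloop
endfacet
facet normal 0.143 -0.975 -0.169
outer loop
vertex 2.422 0.215 4.685
vertex 1.205 0.212 3.677
vertex 3.386 0.558 3.521
endloop
endfacet
facet normal -0.622 -0.221 0.751
outer loop
vertex 2.422 0.215 4.685
vertex 2.251 1.386 4.888
vertex 1.205 0.212 3.677
endloop
endfacet
facet normal -0.143 0.975 0.169
outer loop
vertex 1.034 1.382 3.879
vertex 2.251 1.386 4.888
vertex 1.998 1.725 2.715
endloop
endfacet
facet normal 0.622 0.221 -0.751
outer loop
vertex 3.215 1.728 3.723
vertex 3.386 0.558 3.521
vertex 1.998 1.725 2.715
endloop
endfacet
facet normal -0.142 0.975 0.169
outer loop
vertex 1.998 1.725 2.715
vertex 2.251 1.386 4.888
vertex 3.215 1.728 3.723
endloop
endfacet
facet normal 0.770 0.002 0.638
outer loop
vertex 3.215 1.728 3.723
vertex 2.422 0.215 4.685
vertex 3.386 0.558 3.521
endloop
endfacet
facet normal 0.770 0.002 0.638
outer loop
vertex 2.251 1.386 4.888
vertex 2.422 0.215 4.685
vertex 3.215 1.728 3.723
endloop
endfacet

endsolid


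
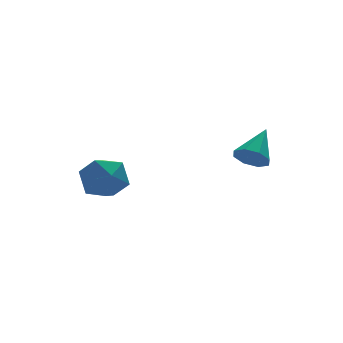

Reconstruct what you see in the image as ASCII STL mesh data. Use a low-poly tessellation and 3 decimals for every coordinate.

solid 
facet normal -0.628 -0.514 -0.584
outer loop
vertex 3.261 -1.988 -2.451
vertex 2.939 -2.152 -1.96
vertex 2.92 -1.685 -2.351
endloop
endfacet
facet normal 0.487 0.714 -0.503
outer loop
vertex 3.261 -1.988 -2.451
vertex 2.92 -1.685 -2.351
vertex 3.801 -1.448 -1.16
endloop
endfacet
facet normal -0.630 -0.514 -0.583
outer loop
vertex 2.92 -1.685 -2.351
vertex 2.939 -2.152 -1.96
vertex 2.591 -1.655 -2.022
endloop
endfacet
facet normal -0.061 0.987 -0.151
outer loop
vertex 2.92 -1.685 -2.351
vertex 2.591 -1.655 -2.022
vertex 3.801 -1.448 -1.16
endloop
endfacet
facet normal -0.629 -0.513 -0.584
outer loop
vertex 2.591 -1.655 -2.022
vertex 2.939 -2.152 -1.96
vertex 2.465 -1.917 -1.656
endloop
endfacet
facet normal -0.435 0.796 0.420
outer loop
vertex 2.591 -1.655 -2.022
vertex 2.465 -1.917 -1.656
vertex 3.801 -1.448 -1.16
endloop
endfacet
facet normal -0.629 -0.515 -0.583
outer loop
vertex 2.465 -1.917 -1.656
vertex 2.939 -2.152 -1.96
vertex 2.618 -2.317 -1.468
endloop
endfacet
facet normal -0.414 0.253 0.875
outer loop
vertex 2.465 -1.917 -1.656
vertex 2.618 -2.317 -1.468
vertex 3.801 -1.448 -1.16
endloop
endfacet
facet normal -0.629 -0.514 -0.583
outer loop
vertex 2.618 -2.317 -1.468
vertex 2.939 -2.152 -1.96
vertex 2.958 -2.62 -1.568
endloop
endfacet
facet normal -0.009 -0.323 0.946
outer loop
vertex 2.618 -2.317 -1.468
vertex 2.958 -2.62 -1.568
vertex 3.801 -1.448 -1.16
endloop
endfacet
facet normal -0.629 -0.514 -0.583
outer loop
vertex 2.958 -2.62 -1.568
vertex 2.939 -2.152 -1.96
vertex 3.288 -2.649 -1.898
endloop
endfacet
facet normal 0.541 -0.596 0.593
outer loop
vertex 2.958 -2.62 -1.568
vertex 3.288 -2.649 -1.898
vertex 3.801 -1.448 -1.16
endloop
endfacet
facet normal -0.629 -0.514 -0.583
outer loop
vertex 3.288 -2.649 -1.898
vertex 2.939 -2.152 -1.96
vertex 3.413 -2.387 -2.264
endloop
endfacet
facet normal 0.914 -0.404 0.023
outer loop
vertex 3.288 -2.649 -1.898
vertex 3.413 -2.387 -2.264
vertex 3.801 -1.448 -1.16
endloop
endfacet
facet normal -0.629 -0.513 -0.584
outer loop
vertex 3.413 -2.387 -2.264
vertex 2.939 -2.152 -1.96
vertex 3.261 -1.988 -2.451
endloop
endfacet
facet normal 0.892 0.138 -0.431
outer loop
vertex 3.413 -2.387 -2.264
vertex 3.261 -1.988 -2.451
vertex 3.801 -1.448 -1.16
endloop
endfacet
facet normal -0.329 0.638 0.696
outer loop
vertex -1.135 1.577 -3.254
vertex -0.823 1.038 -2.613
vertex -0.3 1.678 -2.952
endloop
endfacet
facet normal -0.154 0.983 0.097
outer loop
vertex -1.135 1.577 -3.254
vertex -0.3 1.678 -2.952
vertex -0.468 1.738 -3.827
endloop
endfacet
facet normal -0.546 0.716 -0.435
outer loop
vertex -1.135 1.577 -3.254
vertex -0.468 1.738 -3.827
vertex -1.096 1.135 -4.03
endloop
endfacet
facet normal -0.965 0.203 -0.164
outer loop
vertex -1.135 1.577 -3.254
vertex -1.096 1.135 -4.03
vertex -1.315 0.702 -3.28
endloop
endfacet
facet normal -0.831 0.155 0.535
outer loop
vertex -1.135 1.577 -3.254
vertex -1.315 0.702 -3.28
vertex -0.823 1.038 -2.613
endloop
endfacet
facet normal 0.532 0.846 -0.044
outer loop
vertex -0.468 1.738 -3.827
vertex -0.3 1.678 -2.952
vertex 0.255 1.298 -3.54
endloop
endfacet
facet normal 0.248 0.287 0.925
outer loop
vertex -0.3 1.678 -2.952
vertex -0.823 1.038 -2.613
vertex 0.036 0.865 -2.79
endloop
endfacet
facet normal -0.563 -0.493 0.664
outer loop
vertex -0.823 1.038 -2.613
vertex -1.315 0.702 -3.28
vertex -0.592 0.262 -2.993
endloop
endfacet
facet normal -0.780 -0.416 -0.468
outer loop
vertex -1.315 0.702 -3.28
vertex -1.096 1.135 -4.03
vertex -0.76 0.322 -3.868
endloop
endfacet
facet normal -0.103 0.412 -0.905
outer loop
vertex -1.096 1.135 -4.03
vertex -0.468 1.738 -3.827
vertex -0.237 0.962 -4.207
endloop
endfacet
facet normal 0.965 -0.203 0.164
outer loop
vertex 0.075 0.423 -3.566
vertex 0.255 1.298 -3.54
vertex 0.036 0.865 -2.79
endloop
endfacet
facet normal 0.546 -0.716 0.435
outer loop
vertex 0.075 0.423 -3.566
vertex 0.036 0.865 -2.79
vertex -0.592 0.262 -2.993
endloop
endfacet
facet normal 0.154 -0.983 -0.097
outer loop
vertex 0.075 0.423 -3.566
vertex -0.592 0.262 -2.993
vertex -0.76 0.322 -3.868
endloop
endfacet
facet normal 0.329 -0.638 -0.696
outer loop
vertex 0.075 0.423 -3.566
vertex -0.76 0.322 -3.868
vertex -0.237 0.962 -4.207
endloop
endfacet
facet normal 0.831 -0.155 -0.535
outer loop
vertex 0.075 0.423 -3.566
vertex -0.237 0.962 -4.207
vertex 0.255 1.298 -3.54
endloop
endfacet
facet normal 0.780 0.416 0.468
outer loop
vertex 0.036 0.865 -2.79
vertex 0.255 1.298 -3.54
vertex -0.3 1.678 -2.952
endloop
endfacet
facet normal 0.103 -0.412 0.905
outer loop
vertex -0.592 0.262 -2.993
vertex 0.036 0.865 -2.79
vertex -0.823 1.038 -2.613
endloop
endfacet
facet normal -0.532 -0.846 0.044
outer loop
vertex -0.76 0.322 -3.868
vertex -0.592 0.262 -2.993
vertex -1.315 0.702 -3.28
endloop
endfacet
facet normal -0.248 -0.287 -0.925
outer loop
vertex -0.237 0.962 -4.207
vertex -0.76 0.322 -3.868
vertex -1.096 1.135 -4.03
endloop
endfacet
facet normal 0.563 0.493 -0.664
outer loop
vertex 0.255 1.298 -3.54
vertex -0.237 0.962 -4.207
vertex -0.468 1.738 -3.827
endloop
endfacet

endsolid


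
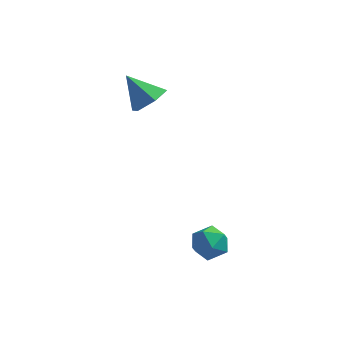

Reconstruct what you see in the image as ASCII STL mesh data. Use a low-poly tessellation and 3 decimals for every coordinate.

solid 
facet normal 0.660 -0.267 -0.702
outer loop
vertex 1.116 1.116 2.878
vertex 0.425 0.897 2.312
vertex 0.768 1.751 2.31
endloop
endfacet
facet normal 0.285 0.721 0.631
outer loop
vertex 1.116 1.116 2.878
vertex 0.768 1.751 2.31
vertex -0.625 1.323 3.428
endloop
endfacet
facet normal 0.661 -0.267 -0.702
outer loop
vertex 0.768 1.751 2.31
vertex 0.425 0.897 2.312
vertex 0.077 1.531 1.743
endloop
endfacet
facet normal -0.298 0.954 -0.007
outer loop
vertex 0.768 1.751 2.31
vertex 0.077 1.531 1.743
vertex -0.625 1.323 3.428
endloop
endfacet
facet normal 0.659 -0.268 -0.702
outer loop
vertex 0.077 1.531 1.743
vertex 0.425 0.897 2.312
vertex -0.267 0.678 1.746
endloop
endfacet
facet normal -0.878 0.353 -0.322
outer loop
vertex 0.077 1.531 1.743
vertex -0.267 0.678 1.746
vertex -0.625 1.323 3.428
endloop
endfacet
facet normal 0.659 -0.268 -0.703
outer loop
vertex -0.267 0.678 1.746
vertex 0.425 0.897 2.312
vertex 0.081 0.044 2.314
endloop
endfacet
facet normal -0.876 -0.482 -0.002
outer loop
vertex -0.267 0.678 1.746
vertex 0.081 0.044 2.314
vertex -0.625 1.323 3.428
endloop
endfacet
facet normal 0.660 -0.268 -0.701
outer loop
vertex 0.081 0.044 2.314
vertex 0.425 0.897 2.312
vertex 0.772 0.263 2.881
endloop
endfacet
facet normal -0.294 -0.715 0.634
outer loop
vertex 0.081 0.044 2.314
vertex 0.772 0.263 2.881
vertex -0.625 1.323 3.428
endloop
endfacet
facet normal 0.660 -0.269 -0.702
outer loop
vertex 0.772 0.263 2.881
vertex 0.425 0.897 2.312
vertex 1.116 1.116 2.878
endloop
endfacet
facet normal 0.287 -0.112 0.951
outer loop
vertex 0.772 0.263 2.881
vertex 1.116 1.116 2.878
vertex -0.625 1.323 3.428
endloop
endfacet
facet normal 0.139 0.340 0.930
outer loop
vertex 3.578 -2.779 -2.137
vertex 3.307 -3.555 -1.813
vertex 4.163 -3.425 -1.988
endloop
endfacet
facet normal 0.595 0.648 0.476
outer loop
vertex 3.578 -2.779 -2.137
vertex 4.163 -3.425 -1.988
vertex 4.22 -2.938 -2.723
endloop
endfacet
facet normal 0.214 0.976 -0.031
outer loop
vertex 3.578 -2.779 -2.137
vertex 4.22 -2.938 -2.723
vertex 3.399 -2.767 -3.001
endloop
endfacet
facet normal -0.479 0.871 0.111
outer loop
vertex 3.578 -2.779 -2.137
vertex 3.399 -2.767 -3.001
vertex 2.835 -3.149 -2.439
endloop
endfacet
facet normal -0.524 0.477 0.705
outer loop
vertex 3.578 -2.779 -2.137
vertex 2.835 -3.149 -2.439
vertex 3.307 -3.555 -1.813
endloop
endfacet
facet normal 0.978 0.133 0.164
outer loop
vertex 4.22 -2.938 -2.723
vertex 4.163 -3.425 -1.988
vertex 4.345 -3.811 -2.761
endloop
endfacet
facet normal 0.239 -0.366 0.899
outer loop
vertex 4.163 -3.425 -1.988
vertex 3.307 -3.555 -1.813
vertex 3.781 -4.193 -2.199
endloop
endfacet
facet normal -0.833 -0.143 0.535
outer loop
vertex 3.307 -3.555 -1.813
vertex 2.835 -3.149 -2.439
vertex 2.96 -4.022 -2.477
endloop
endfacet
facet normal -0.758 0.494 -0.425
outer loop
vertex 2.835 -3.149 -2.439
vertex 3.399 -2.767 -3.001
vertex 3.017 -3.535 -3.212
endloop
endfacet
facet normal 0.360 0.664 -0.655
outer loop
vertex 3.399 -2.767 -3.001
vertex 4.22 -2.938 -2.723
vertex 3.873 -3.405 -3.387
endloop
endfacet
facet normal 0.479 -0.871 -0.111
outer loop
vertex 3.602 -4.181 -3.063
vertex 4.345 -3.811 -2.761
vertex 3.781 -4.193 -2.199
endloop
endfacet
facet normal -0.214 -0.976 0.031
outer loop
vertex 3.602 -4.181 -3.063
vertex 3.781 -4.193 -2.199
vertex 2.96 -4.022 -2.477
endloop
endfacet
facet normal -0.595 -0.648 -0.476
outer loop
vertex 3.602 -4.181 -3.063
vertex 2.96 -4.022 -2.477
vertex 3.017 -3.535 -3.212
endloop
endfacet
facet normal -0.139 -0.340 -0.930
outer loop
vertex 3.602 -4.181 -3.063
vertex 3.017 -3.535 -3.212
vertex 3.873 -3.405 -3.387
endloop
endfacet
facet normal 0.524 -0.477 -0.705
outer loop
vertex 3.602 -4.181 -3.063
vertex 3.873 -3.405 -3.387
vertex 4.345 -3.811 -2.761
endloop
endfacet
facet normal 0.758 -0.494 0.425
outer loop
vertex 3.781 -4.193 -2.199
vertex 4.345 -3.811 -2.761
vertex 4.163 -3.425 -1.988
endloop
endfacet
facet normal -0.360 -0.664 0.655
outer loop
vertex 2.96 -4.022 -2.477
vertex 3.781 -4.193 -2.199
vertex 3.307 -3.555 -1.813
endloop
endfacet
facet normal -0.978 -0.133 -0.164
outer loop
vertex 3.017 -3.535 -3.212
vertex 2.96 -4.022 -2.477
vertex 2.835 -3.149 -2.439
endloop
endfacet
facet normal -0.239 0.366 -0.899
outer loop
vertex 3.873 -3.405 -3.387
vertex 3.017 -3.535 -3.212
vertex 3.399 -2.767 -3.001
endloop
endfacet
facet normal 0.833 0.143 -0.535
outer loop
vertex 4.345 -3.811 -2.761
vertex 3.873 -3.405 -3.387
vertex 4.22 -2.938 -2.723
endloop
endfacet

endsolid


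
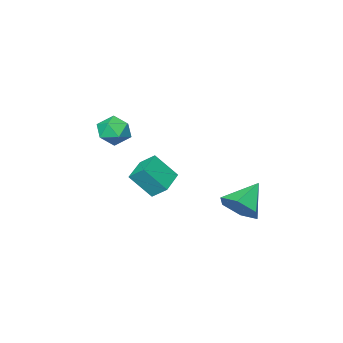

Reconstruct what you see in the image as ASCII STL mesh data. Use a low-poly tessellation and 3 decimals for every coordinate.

solid 
facet normal -0.867 -0.454 0.205
outer loop
vertex -2.156 -2.606 -1.504
vertex -2.39 -1.881 -0.887
vertex -2.826 -1.846 -2.65
endloop
endfacet
facet normal 0.239 -0.739 -0.630
outer loop
vertex -1.63 -1.219 -2.933
vertex -2.156 -2.606 -1.504
vertex -2.826 -1.846 -2.65
endloop
endfacet
facet normal -0.867 -0.454 0.205
outer loop
vertex -2.826 -1.846 -2.65
vertex -2.39 -1.881 -0.887
vertex -3.06 -1.121 -2.033
endloop
endfacet
facet normal -0.438 0.497 -0.750
outer loop
vertex -3.06 -1.121 -2.033
vertex -1.63 -1.219 -2.933
vertex -2.826 -1.846 -2.65
endloop
endfacet
facet normal 0.438 -0.497 0.750
outer loop
vertex -2.156 -2.606 -1.504
vertex -1.194 -1.254 -1.17
vertex -2.39 -1.881 -0.887
endloop
endfacet
facet normal 0.239 -0.739 -0.630
outer loop
vertex -0.96 -1.979 -1.787
vertex -2.156 -2.606 -1.504
vertex -1.63 -1.219 -2.933
endloop
endfacet
facet normal 0.438 -0.497 0.750
outer loop
vertex -0.96 -1.979 -1.787
vertex -1.194 -1.254 -1.17
vertex -2.156 -2.606 -1.504
endloop
endfacet
facet normal -0.239 0.739 0.630
outer loop
vertex -2.39 -1.881 -0.887
vertex -1.194 -1.254 -1.17
vertex -3.06 -1.121 -2.033
endloop
endfacet
facet normal -0.438 0.497 -0.750
outer loop
vertex -1.864 -0.494 -2.316
vertex -1.63 -1.219 -2.933
vertex -3.06 -1.121 -2.033
endloop
endfacet
facet normal -0.239 0.739 0.630
outer loop
vertex -3.06 -1.121 -2.033
vertex -1.194 -1.254 -1.17
vertex -1.864 -0.494 -2.316
endloop
endfacet
facet normal 0.867 0.454 -0.205
outer loop
vertex -1.864 -0.494 -2.316
vertex -0.96 -1.979 -1.787
vertex -1.63 -1.219 -2.933
endloop
endfacet
facet normal 0.867 0.454 -0.205
outer loop
vertex -1.194 -1.254 -1.17
vertex -0.96 -1.979 -1.787
vertex -1.864 -0.494 -2.316
endloop
endfacet
facet normal 0.290 0.757 0.586
outer loop
vertex 0.987 -0.279 1.832
vertex 0.367 -0.459 2.372
vertex 1.122 -0.819 2.463
endloop
endfacet
facet normal 0.846 0.481 0.230
outer loop
vertex 0.987 -0.279 1.832
vertex 1.122 -0.819 2.463
vertex 1.425 -0.984 1.695
endloop
endfacet
facet normal 0.707 0.530 -0.468
outer loop
vertex 0.987 -0.279 1.832
vertex 1.425 -0.984 1.695
vertex 0.858 -0.726 1.131
endloop
endfacet
facet normal 0.067 0.836 -0.545
outer loop
vertex 0.987 -0.279 1.832
vertex 0.858 -0.726 1.131
vertex 0.204 -0.401 1.549
endloop
endfacet
facet normal -0.191 0.976 0.107
outer loop
vertex 0.987 -0.279 1.832
vertex 0.204 -0.401 1.549
vertex 0.367 -0.459 2.372
endloop
endfacet
facet normal 0.893 -0.212 0.398
outer loop
vertex 1.425 -0.984 1.695
vertex 1.122 -0.819 2.463
vertex 1.076 -1.599 2.151
endloop
endfacet
facet normal -0.005 0.235 0.972
outer loop
vertex 1.122 -0.819 2.463
vertex 0.367 -0.459 2.372
vertex 0.422 -1.274 2.569
endloop
endfacet
facet normal -0.783 0.590 0.197
outer loop
vertex 0.367 -0.459 2.372
vertex 0.204 -0.401 1.549
vertex -0.145 -1.016 2.005
endloop
endfacet
facet normal -0.366 0.364 -0.856
outer loop
vertex 0.204 -0.401 1.549
vertex 0.858 -0.726 1.131
vertex 0.158 -1.181 1.237
endloop
endfacet
facet normal 0.668 -0.132 -0.732
outer loop
vertex 0.858 -0.726 1.131
vertex 1.425 -0.984 1.695
vertex 0.913 -1.541 1.328
endloop
endfacet
facet normal -0.067 -0.836 0.545
outer loop
vertex 0.293 -1.721 1.868
vertex 1.076 -1.599 2.151
vertex 0.422 -1.274 2.569
endloop
endfacet
facet normal -0.707 -0.530 0.468
outer loop
vertex 0.293 -1.721 1.868
vertex 0.422 -1.274 2.569
vertex -0.145 -1.016 2.005
endloop
endfacet
facet normal -0.846 -0.481 -0.230
outer loop
vertex 0.293 -1.721 1.868
vertex -0.145 -1.016 2.005
vertex 0.158 -1.181 1.237
endloop
endfacet
facet normal -0.290 -0.757 -0.586
outer loop
vertex 0.293 -1.721 1.868
vertex 0.158 -1.181 1.237
vertex 0.913 -1.541 1.328
endloop
endfacet
facet normal 0.191 -0.976 -0.107
outer loop
vertex 0.293 -1.721 1.868
vertex 0.913 -1.541 1.328
vertex 1.076 -1.599 2.151
endloop
endfacet
facet normal 0.366 -0.364 0.856
outer loop
vertex 0.422 -1.274 2.569
vertex 1.076 -1.599 2.151
vertex 1.122 -0.819 2.463
endloop
endfacet
facet normal -0.668 0.132 0.732
outer loop
vertex -0.145 -1.016 2.005
vertex 0.422 -1.274 2.569
vertex 0.367 -0.459 2.372
endloop
endfacet
facet normal -0.893 0.212 -0.398
outer loop
vertex 0.158 -1.181 1.237
vertex -0.145 -1.016 2.005
vertex 0.204 -0.401 1.549
endloop
endfacet
facet normal 0.005 -0.235 -0.972
outer loop
vertex 0.913 -1.541 1.328
vertex 0.158 -1.181 1.237
vertex 0.858 -0.726 1.131
endloop
endfacet
facet normal 0.783 -0.590 -0.197
outer loop
vertex 1.076 -1.599 2.151
vertex 0.913 -1.541 1.328
vertex 1.425 -0.984 1.695
endloop
endfacet
facet normal 0.796 0.115 -0.594
outer loop
vertex -1.854 3.851 -1.362
vertex -2.349 3.445 -2.104
vertex -2.384 4.414 -1.964
endloop
endfacet
facet normal -0.121 0.670 0.733
outer loop
vertex -1.854 3.851 -1.362
vertex -2.384 4.414 -1.964
vertex -3.671 3.255 -1.116
endloop
endfacet
facet normal 0.795 0.115 -0.595
outer loop
vertex -2.384 4.414 -1.964
vertex -2.349 3.445 -2.104
vertex -2.88 4.008 -2.705
endloop
endfacet
facet normal -0.658 0.752 0.029
outer loop
vertex -2.384 4.414 -1.964
vertex -2.88 4.008 -2.705
vertex -3.671 3.255 -1.116
endloop
endfacet
facet normal 0.795 0.115 -0.595
outer loop
vertex -2.88 4.008 -2.705
vertex -2.349 3.445 -2.104
vertex -2.845 3.039 -2.845
endloop
endfacet
facet normal -0.900 0.030 -0.434
outer loop
vertex -2.88 4.008 -2.705
vertex -2.845 3.039 -2.845
vertex -3.671 3.255 -1.116
endloop
endfacet
facet normal 0.796 0.113 -0.595
outer loop
vertex -2.845 3.039 -2.845
vertex -2.349 3.445 -2.104
vertex -2.315 2.475 -2.243
endloop
endfacet
facet normal -0.604 -0.773 -0.192
outer loop
vertex -2.845 3.039 -2.845
vertex -2.315 2.475 -2.243
vertex -3.671 3.255 -1.116
endloop
endfacet
facet normal 0.796 0.113 -0.595
outer loop
vertex -2.315 2.475 -2.243
vertex -2.349 3.445 -2.104
vertex -1.819 2.881 -1.502
endloop
endfacet
facet normal -0.066 -0.856 0.513
outer loop
vertex -2.315 2.475 -2.243
vertex -1.819 2.881 -1.502
vertex -3.671 3.255 -1.116
endloop
endfacet
facet normal 0.796 0.114 -0.594
outer loop
vertex -1.819 2.881 -1.502
vertex -2.349 3.445 -2.104
vertex -1.854 3.851 -1.362
endloop
endfacet
facet normal 0.176 -0.134 0.975
outer loop
vertex -1.819 2.881 -1.502
vertex -1.854 3.851 -1.362
vertex -3.671 3.255 -1.116
endloop
endfacet

endsolid


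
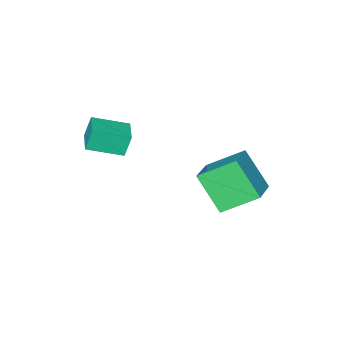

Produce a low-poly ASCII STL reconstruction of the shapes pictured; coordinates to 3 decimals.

solid 
facet normal -0.578 -0.804 -0.138
outer loop
vertex 1.547 -3.903 3.328
vertex 0.347 -2.963 2.875
vertex 1.871 -3.966 2.342
endloop
endfacet
facet normal 0.754 -0.591 0.286
outer loop
vertex 2.553 -3.017 2.505
vertex 1.547 -3.903 3.328
vertex 1.871 -3.966 2.342
endloop
endfacet
facet normal -0.578 -0.804 -0.138
outer loop
vertex 1.871 -3.966 2.342
vertex 0.347 -2.963 2.875
vertex 0.671 -3.026 1.888
endloop
endfacet
facet normal 0.311 -0.061 -0.948
outer loop
vertex 0.671 -3.026 1.888
vertex 2.553 -3.017 2.505
vertex 1.871 -3.966 2.342
endloop
endfacet
facet normal -0.311 0.060 0.949
outer loop
vertex 1.547 -3.903 3.328
vertex 1.029 -2.014 3.038
vertex 0.347 -2.963 2.875
endloop
endfacet
facet normal 0.754 -0.591 0.285
outer loop
vertex 2.229 -2.954 3.492
vertex 1.547 -3.903 3.328
vertex 2.553 -3.017 2.505
endloop
endfacet
facet normal -0.312 0.060 0.948
outer loop
vertex 2.229 -2.954 3.492
vertex 1.029 -2.014 3.038
vertex 1.547 -3.903 3.328
endloop
endfacet
facet normal -0.754 0.591 -0.285
outer loop
vertex 0.347 -2.963 2.875
vertex 1.029 -2.014 3.038
vertex 0.671 -3.026 1.888
endloop
endfacet
facet normal 0.311 -0.060 -0.948
outer loop
vertex 1.353 -2.077 2.052
vertex 2.553 -3.017 2.505
vertex 0.671 -3.026 1.888
endloop
endfacet
facet normal -0.754 0.591 -0.286
outer loop
vertex 0.671 -3.026 1.888
vertex 1.029 -2.014 3.038
vertex 1.353 -2.077 2.052
endloop
endfacet
facet normal 0.578 0.804 0.138
outer loop
vertex 1.353 -2.077 2.052
vertex 2.229 -2.954 3.492
vertex 2.553 -3.017 2.505
endloop
endfacet
facet normal 0.578 0.804 0.138
outer loop
vertex 1.029 -2.014 3.038
vertex 2.229 -2.954 3.492
vertex 1.353 -2.077 2.052
endloop
endfacet
facet normal -0.636 0.553 0.539
outer loop
vertex -2.647 0.543 1.872
vertex -1.47 1.326 2.457
vertex -2.773 1.825 0.409
endloop
endfacet
facet normal -0.769 -0.512 -0.382
outer loop
vertex -1.61 0.814 -0.577
vertex -2.647 0.543 1.872
vertex -2.773 1.825 0.409
endloop
endfacet
facet normal -0.636 0.553 0.539
outer loop
vertex -2.773 1.825 0.409
vertex -1.47 1.326 2.457
vertex -1.596 2.609 0.993
endloop
endfacet
facet normal -0.065 0.657 -0.751
outer loop
vertex -1.596 2.609 0.993
vertex -1.61 0.814 -0.577
vertex -2.773 1.825 0.409
endloop
endfacet
facet normal 0.065 -0.658 0.750
outer loop
vertex -2.647 0.543 1.872
vertex -0.307 0.315 1.471
vertex -1.47 1.326 2.457
endloop
endfacet
facet normal -0.769 -0.512 -0.382
outer loop
vertex -1.484 -0.469 0.887
vertex -2.647 0.543 1.872
vertex -1.61 0.814 -0.577
endloop
endfacet
facet normal 0.065 -0.657 0.751
outer loop
vertex -1.484 -0.469 0.887
vertex -0.307 0.315 1.471
vertex -2.647 0.543 1.872
endloop
endfacet
facet normal 0.769 0.512 0.382
outer loop
vertex -1.47 1.326 2.457
vertex -0.307 0.315 1.471
vertex -1.596 2.609 0.993
endloop
endfacet
facet normal -0.064 0.657 -0.751
outer loop
vertex -0.433 1.597 0.008
vertex -1.61 0.814 -0.577
vertex -1.596 2.609 0.993
endloop
endfacet
facet normal 0.769 0.512 0.382
outer loop
vertex -1.596 2.609 0.993
vertex -0.307 0.315 1.471
vertex -0.433 1.597 0.008
endloop
endfacet
facet normal 0.636 -0.553 -0.539
outer loop
vertex -0.433 1.597 0.008
vertex -1.484 -0.469 0.887
vertex -1.61 0.814 -0.577
endloop
endfacet
facet normal 0.636 -0.553 -0.539
outer loop
vertex -0.307 0.315 1.471
vertex -1.484 -0.469 0.887
vertex -0.433 1.597 0.008
endloop
endfacet

endsolid


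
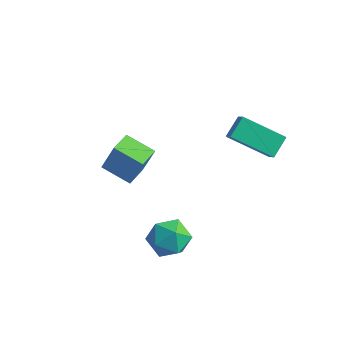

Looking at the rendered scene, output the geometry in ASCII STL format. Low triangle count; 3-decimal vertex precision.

solid 
facet normal -0.620 0.414 0.667
outer loop
vertex 1.527 -3.0 -0.328
vertex 1.85 -3.687 0.399
vertex 2.346 -2.766 0.288
endloop
endfacet
facet normal -0.399 0.897 0.190
outer loop
vertex 1.527 -3.0 -0.328
vertex 2.346 -2.766 0.288
vertex 2.377 -2.535 -0.737
endloop
endfacet
facet normal -0.586 0.668 -0.459
outer loop
vertex 1.527 -3.0 -0.328
vertex 2.377 -2.535 -0.737
vertex 1.9 -3.313 -1.26
endloop
endfacet
facet normal -0.922 0.044 -0.384
outer loop
vertex 1.527 -3.0 -0.328
vertex 1.9 -3.313 -1.26
vertex 1.574 -4.025 -0.558
endloop
endfacet
facet normal -0.943 -0.113 0.312
outer loop
vertex 1.527 -3.0 -0.328
vertex 1.574 -4.025 -0.558
vertex 1.85 -3.687 0.399
endloop
endfacet
facet normal 0.314 0.924 0.218
outer loop
vertex 2.377 -2.535 -0.737
vertex 2.346 -2.766 0.288
vertex 3.226 -2.935 -0.262
endloop
endfacet
facet normal -0.044 0.143 0.989
outer loop
vertex 2.346 -2.766 0.288
vertex 1.85 -3.687 0.399
vertex 2.9 -3.647 0.44
endloop
endfacet
facet normal -0.567 -0.711 0.415
outer loop
vertex 1.85 -3.687 0.399
vertex 1.574 -4.025 -0.558
vertex 2.423 -4.425 -0.083
endloop
endfacet
facet normal -0.533 -0.458 -0.712
outer loop
vertex 1.574 -4.025 -0.558
vertex 1.9 -3.313 -1.26
vertex 2.454 -4.194 -1.108
endloop
endfacet
facet normal 0.011 0.553 -0.833
outer loop
vertex 1.9 -3.313 -1.26
vertex 2.377 -2.535 -0.737
vertex 2.95 -3.273 -1.219
endloop
endfacet
facet normal 0.922 -0.044 0.384
outer loop
vertex 3.273 -3.96 -0.492
vertex 3.226 -2.935 -0.262
vertex 2.9 -3.647 0.44
endloop
endfacet
facet normal 0.586 -0.668 0.459
outer loop
vertex 3.273 -3.96 -0.492
vertex 2.9 -3.647 0.44
vertex 2.423 -4.425 -0.083
endloop
endfacet
facet normal 0.399 -0.897 -0.190
outer loop
vertex 3.273 -3.96 -0.492
vertex 2.423 -4.425 -0.083
vertex 2.454 -4.194 -1.108
endloop
endfacet
facet normal 0.620 -0.414 -0.667
outer loop
vertex 3.273 -3.96 -0.492
vertex 2.454 -4.194 -1.108
vertex 2.95 -3.273 -1.219
endloop
endfacet
facet normal 0.943 0.113 -0.312
outer loop
vertex 3.273 -3.96 -0.492
vertex 2.95 -3.273 -1.219
vertex 3.226 -2.935 -0.262
endloop
endfacet
facet normal 0.533 0.458 0.712
outer loop
vertex 2.9 -3.647 0.44
vertex 3.226 -2.935 -0.262
vertex 2.346 -2.766 0.288
endloop
endfacet
facet normal -0.011 -0.553 0.833
outer loop
vertex 2.423 -4.425 -0.083
vertex 2.9 -3.647 0.44
vertex 1.85 -3.687 0.399
endloop
endfacet
facet normal -0.314 -0.924 -0.218
outer loop
vertex 2.454 -4.194 -1.108
vertex 2.423 -4.425 -0.083
vertex 1.574 -4.025 -0.558
endloop
endfacet
facet normal 0.044 -0.143 -0.989
outer loop
vertex 2.95 -3.273 -1.219
vertex 2.454 -4.194 -1.108
vertex 1.9 -3.313 -1.26
endloop
endfacet
facet normal 0.567 0.711 -0.415
outer loop
vertex 3.226 -2.935 -0.262
vertex 2.95 -3.273 -1.219
vertex 2.377 -2.535 -0.737
endloop
endfacet
facet normal -0.923 -0.170 0.346
outer loop
vertex -1.972 -1.754 1.842
vertex -2.238 -0.57 1.714
vertex -2.475 -2.026 0.369
endloop
endfacet
facet normal 0.218 -0.970 0.105
outer loop
vertex -1.082 -1.77 -0.154
vertex -1.972 -1.754 1.842
vertex -2.475 -2.026 0.369
endloop
endfacet
facet normal -0.923 -0.170 0.346
outer loop
vertex -2.475 -2.026 0.369
vertex -2.238 -0.57 1.714
vertex -2.741 -0.842 0.241
endloop
endfacet
facet normal -0.318 -0.172 -0.932
outer loop
vertex -2.741 -0.842 0.241
vertex -1.082 -1.77 -0.154
vertex -2.475 -2.026 0.369
endloop
endfacet
facet normal 0.318 0.172 0.932
outer loop
vertex -1.972 -1.754 1.842
vertex -0.845 -0.314 1.191
vertex -2.238 -0.57 1.714
endloop
endfacet
facet normal 0.218 -0.970 0.105
outer loop
vertex -0.579 -1.498 1.319
vertex -1.972 -1.754 1.842
vertex -1.082 -1.77 -0.154
endloop
endfacet
facet normal 0.318 0.172 0.932
outer loop
vertex -0.579 -1.498 1.319
vertex -0.845 -0.314 1.191
vertex -1.972 -1.754 1.842
endloop
endfacet
facet normal -0.218 0.970 -0.105
outer loop
vertex -2.238 -0.57 1.714
vertex -0.845 -0.314 1.191
vertex -2.741 -0.842 0.241
endloop
endfacet
facet normal -0.318 -0.172 -0.932
outer loop
vertex -1.348 -0.586 -0.282
vertex -1.082 -1.77 -0.154
vertex -2.741 -0.842 0.241
endloop
endfacet
facet normal -0.218 0.970 -0.105
outer loop
vertex -2.741 -0.842 0.241
vertex -0.845 -0.314 1.191
vertex -1.348 -0.586 -0.282
endloop
endfacet
facet normal 0.923 0.170 -0.346
outer loop
vertex -1.348 -0.586 -0.282
vertex -0.579 -1.498 1.319
vertex -1.082 -1.77 -0.154
endloop
endfacet
facet normal 0.923 0.170 -0.346
outer loop
vertex -0.845 -0.314 1.191
vertex -0.579 -1.498 1.319
vertex -1.348 -0.586 -0.282
endloop
endfacet
facet normal -0.600 0.439 -0.669
outer loop
vertex 2.14 1.649 3.911
vertex 3.85 2.445 2.901
vertex 2.188 0.717 3.257
endloop
endfacet
facet normal -0.799 -0.372 0.472
outer loop
vertex 2.71 0.335 3.839
vertex 2.14 1.649 3.911
vertex 2.188 0.717 3.257
endloop
endfacet
facet normal -0.600 0.439 -0.669
outer loop
vertex 2.188 0.717 3.257
vertex 3.85 2.445 2.901
vertex 3.898 1.513 2.247
endloop
endfacet
facet normal 0.042 -0.818 -0.574
outer loop
vertex 3.898 1.513 2.247
vertex 2.71 0.335 3.839
vertex 2.188 0.717 3.257
endloop
endfacet
facet normal -0.042 0.818 0.574
outer loop
vertex 2.14 1.649 3.911
vertex 4.372 2.063 3.483
vertex 3.85 2.445 2.901
endloop
endfacet
facet normal -0.799 -0.372 0.472
outer loop
vertex 2.662 1.267 4.493
vertex 2.14 1.649 3.911
vertex 2.71 0.335 3.839
endloop
endfacet
facet normal -0.042 0.818 0.574
outer loop
vertex 2.662 1.267 4.493
vertex 4.372 2.063 3.483
vertex 2.14 1.649 3.911
endloop
endfacet
facet normal 0.799 0.372 -0.472
outer loop
vertex 3.85 2.445 2.901
vertex 4.372 2.063 3.483
vertex 3.898 1.513 2.247
endloop
endfacet
facet normal 0.042 -0.818 -0.574
outer loop
vertex 4.42 1.131 2.829
vertex 2.71 0.335 3.839
vertex 3.898 1.513 2.247
endloop
endfacet
facet normal 0.799 0.372 -0.472
outer loop
vertex 3.898 1.513 2.247
vertex 4.372 2.063 3.483
vertex 4.42 1.131 2.829
endloop
endfacet
facet normal 0.600 -0.439 0.669
outer loop
vertex 4.42 1.131 2.829
vertex 2.662 1.267 4.493
vertex 2.71 0.335 3.839
endloop
endfacet
facet normal 0.600 -0.439 0.669
outer loop
vertex 4.372 2.063 3.483
vertex 2.662 1.267 4.493
vertex 4.42 1.131 2.829
endloop
endfacet

endsolid


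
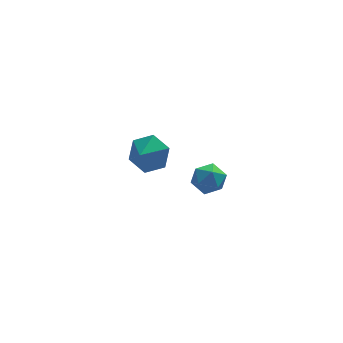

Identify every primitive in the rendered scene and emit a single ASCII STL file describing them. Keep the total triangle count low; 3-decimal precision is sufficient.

solid 
facet normal 0.524 0.654 -0.545
outer loop
vertex 2.475 3.463 -1.651
vertex 1.895 4.24 -1.276
vertex 2.764 3.955 -0.782
endloop
endfacet
facet normal 0.252 -0.876 0.412
outer loop
vertex 2.475 3.463 -1.651
vertex 2.764 3.955 -0.782
vertex 1.365 3.58 -0.724
endloop
endfacet
facet normal 0.525 0.653 -0.546
outer loop
vertex 2.764 3.955 -0.782
vertex 1.895 4.24 -1.276
vertex 2.185 4.733 -0.407
endloop
endfacet
facet normal 0.132 -0.349 0.928
outer loop
vertex 2.764 3.955 -0.782
vertex 2.185 4.733 -0.407
vertex 1.365 3.58 -0.724
endloop
endfacet
facet normal 0.524 0.654 -0.546
outer loop
vertex 2.185 4.733 -0.407
vertex 1.895 4.24 -1.276
vertex 1.315 5.018 -0.9
endloop
endfacet
facet normal -0.468 0.091 0.879
outer loop
vertex 2.185 4.733 -0.407
vertex 1.315 5.018 -0.9
vertex 1.365 3.58 -0.724
endloop
endfacet
facet normal 0.524 0.654 -0.546
outer loop
vertex 1.315 5.018 -0.9
vertex 1.895 4.24 -1.276
vertex 1.025 4.525 -1.769
endloop
endfacet
facet normal -0.949 0.005 0.314
outer loop
vertex 1.315 5.018 -0.9
vertex 1.025 4.525 -1.769
vertex 1.365 3.58 -0.724
endloop
endfacet
facet normal 0.524 0.654 -0.546
outer loop
vertex 1.025 4.525 -1.769
vertex 1.895 4.24 -1.276
vertex 1.605 3.748 -2.144
endloop
endfacet
facet normal -0.829 -0.521 -0.202
outer loop
vertex 1.025 4.525 -1.769
vertex 1.605 3.748 -2.144
vertex 1.365 3.58 -0.724
endloop
endfacet
facet normal 0.524 0.654 -0.546
outer loop
vertex 1.605 3.748 -2.144
vertex 1.895 4.24 -1.276
vertex 2.475 3.463 -1.651
endloop
endfacet
facet normal -0.229 -0.962 -0.152
outer loop
vertex 1.605 3.748 -2.144
vertex 2.475 3.463 -1.651
vertex 1.365 3.58 -0.724
endloop
endfacet
facet normal -0.786 0.602 0.141
outer loop
vertex 3.167 -0.683 1.713
vertex 2.661 -1.295 1.507
vertex 2.881 -1.191 2.29
endloop
endfacet
facet normal -0.245 0.785 0.569
outer loop
vertex 3.167 -0.683 1.713
vertex 2.881 -1.191 2.29
vertex 3.666 -0.956 2.304
endloop
endfacet
facet normal 0.321 0.934 0.161
outer loop
vertex 3.167 -0.683 1.713
vertex 3.666 -0.956 2.304
vertex 3.932 -0.914 1.529
endloop
endfacet
facet normal 0.129 0.843 -0.522
outer loop
vertex 3.167 -0.683 1.713
vertex 3.932 -0.914 1.529
vertex 3.311 -1.124 1.037
endloop
endfacet
facet normal -0.554 0.638 -0.534
outer loop
vertex 3.167 -0.683 1.713
vertex 3.311 -1.124 1.037
vertex 2.661 -1.295 1.507
endloop
endfacet
facet normal -0.083 0.219 0.972
outer loop
vertex 3.666 -0.956 2.304
vertex 2.881 -1.191 2.29
vertex 3.469 -1.736 2.463
endloop
endfacet
facet normal -0.957 -0.076 0.279
outer loop
vertex 2.881 -1.191 2.29
vertex 2.661 -1.295 1.507
vertex 2.848 -1.946 1.971
endloop
endfacet
facet normal -0.583 -0.018 -0.813
outer loop
vertex 2.661 -1.295 1.507
vertex 3.311 -1.124 1.037
vertex 3.114 -1.904 1.196
endloop
endfacet
facet normal 0.523 0.312 -0.793
outer loop
vertex 3.311 -1.124 1.037
vertex 3.932 -0.914 1.529
vertex 3.899 -1.669 1.21
endloop
endfacet
facet normal 0.832 0.460 0.310
outer loop
vertex 3.932 -0.914 1.529
vertex 3.666 -0.956 2.304
vertex 4.119 -1.565 1.993
endloop
endfacet
facet normal -0.129 -0.843 0.522
outer loop
vertex 3.613 -2.177 1.787
vertex 3.469 -1.736 2.463
vertex 2.848 -1.946 1.971
endloop
endfacet
facet normal -0.321 -0.934 -0.161
outer loop
vertex 3.613 -2.177 1.787
vertex 2.848 -1.946 1.971
vertex 3.114 -1.904 1.196
endloop
endfacet
facet normal 0.245 -0.785 -0.569
outer loop
vertex 3.613 -2.177 1.787
vertex 3.114 -1.904 1.196
vertex 3.899 -1.669 1.21
endloop
endfacet
facet normal 0.786 -0.602 -0.141
outer loop
vertex 3.613 -2.177 1.787
vertex 3.899 -1.669 1.21
vertex 4.119 -1.565 1.993
endloop
endfacet
facet normal 0.554 -0.638 0.534
outer loop
vertex 3.613 -2.177 1.787
vertex 4.119 -1.565 1.993
vertex 3.469 -1.736 2.463
endloop
endfacet
facet normal -0.523 -0.312 0.793
outer loop
vertex 2.848 -1.946 1.971
vertex 3.469 -1.736 2.463
vertex 2.881 -1.191 2.29
endloop
endfacet
facet normal -0.832 -0.460 -0.310
outer loop
vertex 3.114 -1.904 1.196
vertex 2.848 -1.946 1.971
vertex 2.661 -1.295 1.507
endloop
endfacet
facet normal 0.083 -0.219 -0.972
outer loop
vertex 3.899 -1.669 1.21
vertex 3.114 -1.904 1.196
vertex 3.311 -1.124 1.037
endloop
endfacet
facet normal 0.957 0.076 -0.279
outer loop
vertex 4.119 -1.565 1.993
vertex 3.899 -1.669 1.21
vertex 3.932 -0.914 1.529
endloop
endfacet
facet normal 0.583 0.018 0.813
outer loop
vertex 3.469 -1.736 2.463
vertex 4.119 -1.565 1.993
vertex 3.666 -0.956 2.304
endloop
endfacet

endsolid


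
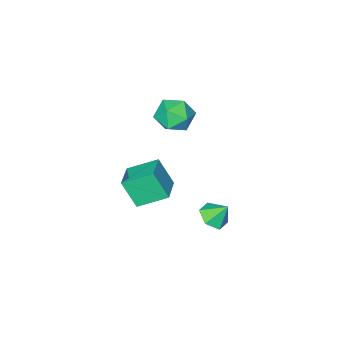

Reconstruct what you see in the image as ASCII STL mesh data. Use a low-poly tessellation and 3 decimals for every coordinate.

solid 
facet normal -0.399 0.907 -0.137
outer loop
vertex -1.388 -2.696 0.749
vertex -2.287 -2.972 1.542
vertex -1.247 -2.453 1.947
endloop
endfacet
facet normal 0.310 0.924 -0.224
outer loop
vertex -1.388 -2.696 0.749
vertex -1.247 -2.453 1.947
vertex -0.312 -2.923 1.301
endloop
endfacet
facet normal 0.480 0.467 -0.743
outer loop
vertex -1.388 -2.696 0.749
vertex -0.312 -2.923 1.301
vertex -0.773 -3.731 0.496
endloop
endfacet
facet normal -0.123 0.166 -0.978
outer loop
vertex -1.388 -2.696 0.749
vertex -0.773 -3.731 0.496
vertex -1.994 -3.761 0.645
endloop
endfacet
facet normal -0.667 0.438 -0.603
outer loop
vertex -1.388 -2.696 0.749
vertex -1.994 -3.761 0.645
vertex -2.287 -2.972 1.542
endloop
endfacet
facet normal 0.612 0.694 0.381
outer loop
vertex -0.312 -2.923 1.301
vertex -1.247 -2.453 1.947
vertex -0.546 -3.339 2.435
endloop
endfacet
facet normal -0.535 0.666 0.521
outer loop
vertex -1.247 -2.453 1.947
vertex -2.287 -2.972 1.542
vertex -1.767 -3.369 2.584
endloop
endfacet
facet normal -0.968 -0.093 -0.234
outer loop
vertex -2.287 -2.972 1.542
vertex -1.994 -3.761 0.645
vertex -2.228 -4.177 1.779
endloop
endfacet
facet normal -0.089 -0.534 -0.841
outer loop
vertex -1.994 -3.761 0.645
vertex -0.773 -3.731 0.496
vertex -1.293 -4.647 1.133
endloop
endfacet
facet normal 0.886 -0.047 -0.460
outer loop
vertex -0.773 -3.731 0.496
vertex -0.312 -2.923 1.301
vertex -0.253 -4.128 1.538
endloop
endfacet
facet normal 0.123 -0.166 0.978
outer loop
vertex -1.152 -4.404 2.331
vertex -0.546 -3.339 2.435
vertex -1.767 -3.369 2.584
endloop
endfacet
facet normal -0.480 -0.467 0.743
outer loop
vertex -1.152 -4.404 2.331
vertex -1.767 -3.369 2.584
vertex -2.228 -4.177 1.779
endloop
endfacet
facet normal -0.310 -0.924 0.224
outer loop
vertex -1.152 -4.404 2.331
vertex -2.228 -4.177 1.779
vertex -1.293 -4.647 1.133
endloop
endfacet
facet normal 0.399 -0.907 0.137
outer loop
vertex -1.152 -4.404 2.331
vertex -1.293 -4.647 1.133
vertex -0.253 -4.128 1.538
endloop
endfacet
facet normal 0.667 -0.438 0.603
outer loop
vertex -1.152 -4.404 2.331
vertex -0.253 -4.128 1.538
vertex -0.546 -3.339 2.435
endloop
endfacet
facet normal 0.089 0.534 0.841
outer loop
vertex -1.767 -3.369 2.584
vertex -0.546 -3.339 2.435
vertex -1.247 -2.453 1.947
endloop
endfacet
facet normal -0.886 0.047 0.460
outer loop
vertex -2.228 -4.177 1.779
vertex -1.767 -3.369 2.584
vertex -2.287 -2.972 1.542
endloop
endfacet
facet normal -0.612 -0.694 -0.381
outer loop
vertex -1.293 -4.647 1.133
vertex -2.228 -4.177 1.779
vertex -1.994 -3.761 0.645
endloop
endfacet
facet normal 0.535 -0.666 -0.521
outer loop
vertex -0.253 -4.128 1.538
vertex -1.293 -4.647 1.133
vertex -0.773 -3.731 0.496
endloop
endfacet
facet normal 0.968 0.093 0.234
outer loop
vertex -0.546 -3.339 2.435
vertex -0.253 -4.128 1.538
vertex -0.312 -2.923 1.301
endloop
endfacet
facet normal -0.663 0.592 0.458
outer loop
vertex 2.401 -0.329 2.123
vertex 3.611 0.775 2.446
vertex 2.062 0.5 0.561
endloop
endfacet
facet normal -0.724 -0.662 -0.194
outer loop
vertex 3.289 -0.595 -0.286
vertex 2.401 -0.329 2.123
vertex 2.062 0.5 0.561
endloop
endfacet
facet normal -0.663 0.592 0.458
outer loop
vertex 2.062 0.5 0.561
vertex 3.611 0.775 2.446
vertex 3.273 1.604 0.885
endloop
endfacet
facet normal -0.188 0.461 -0.868
outer loop
vertex 3.273 1.604 0.885
vertex 3.289 -0.595 -0.286
vertex 2.062 0.5 0.561
endloop
endfacet
facet normal 0.188 -0.460 0.868
outer loop
vertex 2.401 -0.329 2.123
vertex 4.838 -0.32 1.599
vertex 3.611 0.775 2.446
endloop
endfacet
facet normal -0.725 -0.661 -0.194
outer loop
vertex 3.627 -1.424 1.275
vertex 2.401 -0.329 2.123
vertex 3.289 -0.595 -0.286
endloop
endfacet
facet normal 0.188 -0.461 0.867
outer loop
vertex 3.627 -1.424 1.275
vertex 4.838 -0.32 1.599
vertex 2.401 -0.329 2.123
endloop
endfacet
facet normal 0.724 0.661 0.194
outer loop
vertex 3.611 0.775 2.446
vertex 4.838 -0.32 1.599
vertex 3.273 1.604 0.885
endloop
endfacet
facet normal -0.189 0.461 -0.867
outer loop
vertex 4.499 0.509 0.037
vertex 3.289 -0.595 -0.286
vertex 3.273 1.604 0.885
endloop
endfacet
facet normal 0.725 0.661 0.194
outer loop
vertex 3.273 1.604 0.885
vertex 4.838 -0.32 1.599
vertex 4.499 0.509 0.037
endloop
endfacet
facet normal 0.663 -0.592 -0.458
outer loop
vertex 4.499 0.509 0.037
vertex 3.627 -1.424 1.275
vertex 3.289 -0.595 -0.286
endloop
endfacet
facet normal 0.663 -0.592 -0.458
outer loop
vertex 4.838 -0.32 1.599
vertex 3.627 -1.424 1.275
vertex 4.499 0.509 0.037
endloop
endfacet
facet normal 0.330 -0.501 -0.800
outer loop
vertex 2.556 3.621 -0.206
vertex 1.728 3.295 -0.344
vertex 1.976 4.071 -0.727
endloop
endfacet
facet normal 0.412 0.864 0.288
outer loop
vertex 2.556 3.621 -0.206
vertex 1.976 4.071 -0.727
vertex 1.312 3.925 0.664
endloop
endfacet
facet normal 0.330 -0.500 -0.800
outer loop
vertex 1.976 4.071 -0.727
vertex 1.728 3.295 -0.344
vertex 1.148 3.746 -0.865
endloop
endfacet
facet normal -0.354 0.932 -0.071
outer loop
vertex 1.976 4.071 -0.727
vertex 1.148 3.746 -0.865
vertex 1.312 3.925 0.664
endloop
endfacet
facet normal 0.331 -0.499 -0.801
outer loop
vertex 1.148 3.746 -0.865
vertex 1.728 3.295 -0.344
vertex 0.901 2.969 -0.483
endloop
endfacet
facet normal -0.942 0.330 0.062
outer loop
vertex 1.148 3.746 -0.865
vertex 0.901 2.969 -0.483
vertex 1.312 3.925 0.664
endloop
endfacet
facet normal 0.332 -0.500 -0.800
outer loop
vertex 0.901 2.969 -0.483
vertex 1.728 3.295 -0.344
vertex 1.48 2.519 0.038
endloop
endfacet
facet normal -0.761 -0.338 0.554
outer loop
vertex 0.901 2.969 -0.483
vertex 1.48 2.519 0.038
vertex 1.312 3.925 0.664
endloop
endfacet
facet normal 0.330 -0.500 -0.801
outer loop
vertex 1.48 2.519 0.038
vertex 1.728 3.295 -0.344
vertex 2.308 2.845 0.176
endloop
endfacet
facet normal 0.008 -0.406 0.914
outer loop
vertex 1.48 2.519 0.038
vertex 2.308 2.845 0.176
vertex 1.312 3.925 0.664
endloop
endfacet
facet normal 0.330 -0.500 -0.801
outer loop
vertex 2.308 2.845 0.176
vertex 1.728 3.295 -0.344
vertex 2.556 3.621 -0.206
endloop
endfacet
facet normal 0.594 0.195 0.781
outer loop
vertex 2.308 2.845 0.176
vertex 2.556 3.621 -0.206
vertex 1.312 3.925 0.664
endloop
endfacet

endsolid
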